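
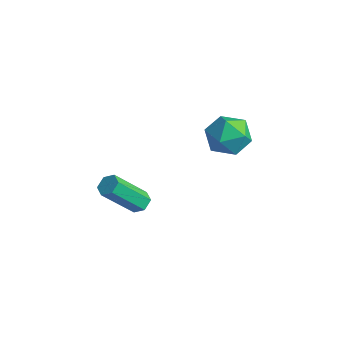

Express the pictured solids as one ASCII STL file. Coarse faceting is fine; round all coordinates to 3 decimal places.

solid 
facet normal -0.901 0.417 -0.122
outer loop
vertex -2.81 2.406 3.288
vertex -3.266 1.377 3.137
vertex -3.202 1.821 4.18
endloop
endfacet
facet normal -0.495 0.810 0.314
outer loop
vertex -2.81 2.406 3.288
vertex -3.202 1.821 4.18
vertex -2.222 2.389 4.259
endloop
endfacet
facet normal 0.096 0.995 -0.041
outer loop
vertex -2.81 2.406 3.288
vertex -2.222 2.389 4.259
vertex -1.68 2.296 3.266
endloop
endfacet
facet normal 0.056 0.715 -0.697
outer loop
vertex -2.81 2.406 3.288
vertex -1.68 2.296 3.266
vertex -2.326 1.67 2.572
endloop
endfacet
facet normal -0.560 0.358 -0.747
outer loop
vertex -2.81 2.406 3.288
vertex -2.326 1.67 2.572
vertex -3.266 1.377 3.137
endloop
endfacet
facet normal -0.302 0.401 0.865
outer loop
vertex -2.222 2.389 4.259
vertex -3.202 1.821 4.18
vertex -2.314 1.35 4.708
endloop
endfacet
facet normal -0.959 -0.236 0.159
outer loop
vertex -3.202 1.821 4.18
vertex -3.266 1.377 3.137
vertex -2.96 0.724 4.014
endloop
endfacet
facet normal -0.408 -0.331 -0.851
outer loop
vertex -3.266 1.377 3.137
vertex -2.326 1.67 2.572
vertex -2.418 0.631 3.021
endloop
endfacet
facet normal 0.589 0.246 -0.770
outer loop
vertex -2.326 1.67 2.572
vertex -1.68 2.296 3.266
vertex -1.438 1.199 3.1
endloop
endfacet
facet normal 0.654 0.698 0.292
outer loop
vertex -1.68 2.296 3.266
vertex -2.222 2.389 4.259
vertex -1.374 1.643 4.143
endloop
endfacet
facet normal -0.056 -0.715 0.697
outer loop
vertex -1.83 0.614 3.992
vertex -2.314 1.35 4.708
vertex -2.96 0.724 4.014
endloop
endfacet
facet normal -0.096 -0.995 0.041
outer loop
vertex -1.83 0.614 3.992
vertex -2.96 0.724 4.014
vertex -2.418 0.631 3.021
endloop
endfacet
facet normal 0.495 -0.810 -0.314
outer loop
vertex -1.83 0.614 3.992
vertex -2.418 0.631 3.021
vertex -1.438 1.199 3.1
endloop
endfacet
facet normal 0.901 -0.417 0.122
outer loop
vertex -1.83 0.614 3.992
vertex -1.438 1.199 3.1
vertex -1.374 1.643 4.143
endloop
endfacet
facet normal 0.560 -0.358 0.747
outer loop
vertex -1.83 0.614 3.992
vertex -1.374 1.643 4.143
vertex -2.314 1.35 4.708
endloop
endfacet
facet normal -0.589 -0.246 0.770
outer loop
vertex -2.96 0.724 4.014
vertex -2.314 1.35 4.708
vertex -3.202 1.821 4.18
endloop
endfacet
facet normal -0.654 -0.698 -0.292
outer loop
vertex -2.418 0.631 3.021
vertex -2.96 0.724 4.014
vertex -3.266 1.377 3.137
endloop
endfacet
facet normal 0.302 -0.401 -0.865
outer loop
vertex -1.438 1.199 3.1
vertex -2.418 0.631 3.021
vertex -2.326 1.67 2.572
endloop
endfacet
facet normal 0.959 0.236 -0.159
outer loop
vertex -1.374 1.643 4.143
vertex -1.438 1.199 3.1
vertex -1.68 2.296 3.266
endloop
endfacet
facet normal 0.408 0.331 0.851
outer loop
vertex -2.314 1.35 4.708
vertex -1.374 1.643 4.143
vertex -2.222 2.389 4.259
endloop
endfacet
facet normal 0.193 0.622 -0.759
outer loop
vertex -2.322 -3.049 1.153
vertex -2.858 -2.856 1.175
vertex -2.452 -2.604 1.485
endloop
endfacet
facet normal 0.954 0.061 0.292
outer loop
vertex -2.322 -3.049 1.153
vertex -2.452 -2.604 1.485
vertex -2.746 -4.417 2.823
endloop
endfacet
facet normal 0.954 0.061 0.292
outer loop
vertex -2.746 -4.417 2.823
vertex -2.452 -2.604 1.485
vertex -2.876 -3.971 3.155
endloop
endfacet
facet normal -0.193 -0.621 0.759
outer loop
vertex -2.746 -4.417 2.823
vertex -2.876 -3.971 3.155
vertex -3.282 -4.224 2.845
endloop
endfacet
facet normal 0.193 0.622 -0.759
outer loop
vertex -2.452 -2.604 1.485
vertex -2.858 -2.856 1.175
vertex -2.988 -2.411 1.507
endloop
endfacet
facet normal 0.281 0.706 0.650
outer loop
vertex -2.452 -2.604 1.485
vertex -2.988 -2.411 1.507
vertex -2.876 -3.971 3.155
endloop
endfacet
facet normal 0.280 0.707 0.650
outer loop
vertex -2.876 -3.971 3.155
vertex -2.988 -2.411 1.507
vertex -3.412 -3.779 3.177
endloop
endfacet
facet normal -0.192 -0.622 0.759
outer loop
vertex -2.876 -3.971 3.155
vertex -3.412 -3.779 3.177
vertex -3.282 -4.224 2.845
endloop
endfacet
facet normal 0.193 0.622 -0.759
outer loop
vertex -2.988 -2.411 1.507
vertex -2.858 -2.856 1.175
vertex -3.394 -2.663 1.197
endloop
endfacet
facet normal -0.674 0.646 0.358
outer loop
vertex -2.988 -2.411 1.507
vertex -3.394 -2.663 1.197
vertex -3.412 -3.779 3.177
endloop
endfacet
facet normal -0.674 0.646 0.358
outer loop
vertex -3.412 -3.779 3.177
vertex -3.394 -2.663 1.197
vertex -3.818 -4.031 2.867
endloop
endfacet
facet normal -0.193 -0.622 0.759
outer loop
vertex -3.412 -3.779 3.177
vertex -3.818 -4.031 2.867
vertex -3.282 -4.224 2.845
endloop
endfacet
facet normal 0.193 0.621 -0.759
outer loop
vertex -3.394 -2.663 1.197
vertex -2.858 -2.856 1.175
vertex -3.264 -3.109 0.865
endloop
endfacet
facet normal -0.954 -0.061 -0.292
outer loop
vertex -3.394 -2.663 1.197
vertex -3.264 -3.109 0.865
vertex -3.818 -4.031 2.867
endloop
endfacet
facet normal -0.954 -0.061 -0.292
outer loop
vertex -3.818 -4.031 2.867
vertex -3.264 -3.109 0.865
vertex -3.688 -4.476 2.535
endloop
endfacet
facet normal -0.193 -0.622 0.759
outer loop
vertex -3.818 -4.031 2.867
vertex -3.688 -4.476 2.535
vertex -3.282 -4.224 2.845
endloop
endfacet
facet normal 0.192 0.622 -0.759
outer loop
vertex -3.264 -3.109 0.865
vertex -2.858 -2.856 1.175
vertex -2.728 -3.301 0.843
endloop
endfacet
facet normal -0.280 -0.707 -0.650
outer loop
vertex -3.264 -3.109 0.865
vertex -2.728 -3.301 0.843
vertex -3.688 -4.476 2.535
endloop
endfacet
facet normal -0.281 -0.706 -0.650
outer loop
vertex -3.688 -4.476 2.535
vertex -2.728 -3.301 0.843
vertex -3.152 -4.669 2.513
endloop
endfacet
facet normal -0.193 -0.622 0.759
outer loop
vertex -3.688 -4.476 2.535
vertex -3.152 -4.669 2.513
vertex -3.282 -4.224 2.845
endloop
endfacet
facet normal 0.193 0.622 -0.759
outer loop
vertex -2.728 -3.301 0.843
vertex -2.858 -2.856 1.175
vertex -2.322 -3.049 1.153
endloop
endfacet
facet normal 0.674 -0.646 -0.358
outer loop
vertex -2.728 -3.301 0.843
vertex -2.322 -3.049 1.153
vertex -3.152 -4.669 2.513
endloop
endfacet
facet normal 0.674 -0.646 -0.358
outer loop
vertex -3.152 -4.669 2.513
vertex -2.322 -3.049 1.153
vertex -2.746 -4.417 2.823
endloop
endfacet
facet normal -0.193 -0.622 0.759
outer loop
vertex -3.152 -4.669 2.513
vertex -2.746 -4.417 2.823
vertex -3.282 -4.224 2.845
endloop
endfacet

endsolid


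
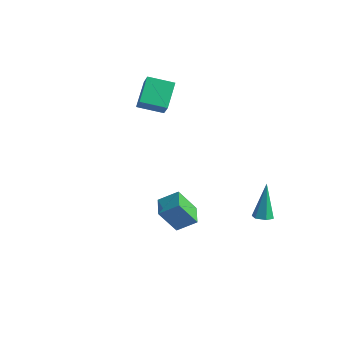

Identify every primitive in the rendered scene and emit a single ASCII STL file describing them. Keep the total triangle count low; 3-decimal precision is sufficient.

solid 
facet normal -0.495 0.398 -0.773
outer loop
vertex -3.723 3.258 3.344
vertex -2.568 3.978 2.975
vertex -3.256 2.031 2.413
endloop
endfacet
facet normal -0.819 -0.510 0.262
outer loop
vertex -2.672 1.562 3.325
vertex -3.723 3.258 3.344
vertex -3.256 2.031 2.413
endloop
endfacet
facet normal -0.495 0.398 -0.773
outer loop
vertex -3.256 2.031 2.413
vertex -2.568 3.978 2.975
vertex -2.101 2.751 2.044
endloop
endfacet
facet normal 0.291 -0.762 -0.578
outer loop
vertex -2.101 2.751 2.044
vertex -2.672 1.562 3.325
vertex -3.256 2.031 2.413
endloop
endfacet
facet normal -0.291 0.762 0.578
outer loop
vertex -3.723 3.258 3.344
vertex -1.984 3.509 3.887
vertex -2.568 3.978 2.975
endloop
endfacet
facet normal -0.819 -0.510 0.262
outer loop
vertex -3.139 2.789 4.256
vertex -3.723 3.258 3.344
vertex -2.672 1.562 3.325
endloop
endfacet
facet normal -0.291 0.762 0.578
outer loop
vertex -3.139 2.789 4.256
vertex -1.984 3.509 3.887
vertex -3.723 3.258 3.344
endloop
endfacet
facet normal 0.819 0.510 -0.262
outer loop
vertex -2.568 3.978 2.975
vertex -1.984 3.509 3.887
vertex -2.101 2.751 2.044
endloop
endfacet
facet normal 0.291 -0.762 -0.578
outer loop
vertex -1.517 2.282 2.956
vertex -2.672 1.562 3.325
vertex -2.101 2.751 2.044
endloop
endfacet
facet normal 0.819 0.510 -0.262
outer loop
vertex -2.101 2.751 2.044
vertex -1.984 3.509 3.887
vertex -1.517 2.282 2.956
endloop
endfacet
facet normal 0.495 -0.398 0.773
outer loop
vertex -1.517 2.282 2.956
vertex -3.139 2.789 4.256
vertex -2.672 1.562 3.325
endloop
endfacet
facet normal 0.495 -0.398 0.773
outer loop
vertex -1.984 3.509 3.887
vertex -3.139 2.789 4.256
vertex -1.517 2.282 2.956
endloop
endfacet
facet normal 0.168 -0.379 -0.910
outer loop
vertex 4.255 3.099 -3.071
vertex 3.752 2.905 -3.083
vertex 3.854 3.401 -3.271
endloop
endfacet
facet normal 0.594 0.804 0.022
outer loop
vertex 4.255 3.099 -3.071
vertex 3.854 3.401 -3.271
vertex 3.408 3.675 -1.237
endloop
endfacet
facet normal 0.169 -0.380 -0.910
outer loop
vertex 3.854 3.401 -3.271
vertex 3.752 2.905 -3.083
vertex 3.351 3.206 -3.283
endloop
endfacet
facet normal -0.350 0.915 -0.200
outer loop
vertex 3.854 3.401 -3.271
vertex 3.351 3.206 -3.283
vertex 3.408 3.675 -1.237
endloop
endfacet
facet normal 0.170 -0.378 -0.910
outer loop
vertex 3.351 3.206 -3.283
vertex 3.752 2.905 -3.083
vertex 3.248 2.71 -3.096
endloop
endfacet
facet normal -0.980 0.197 -0.018
outer loop
vertex 3.351 3.206 -3.283
vertex 3.248 2.71 -3.096
vertex 3.408 3.675 -1.237
endloop
endfacet
facet normal 0.170 -0.380 -0.909
outer loop
vertex 3.248 2.71 -3.096
vertex 3.752 2.905 -3.083
vertex 3.649 2.409 -2.895
endloop
endfacet
facet normal -0.670 -0.634 0.387
outer loop
vertex 3.248 2.71 -3.096
vertex 3.649 2.409 -2.895
vertex 3.408 3.675 -1.237
endloop
endfacet
facet normal 0.169 -0.380 -0.910
outer loop
vertex 3.649 2.409 -2.895
vertex 3.752 2.905 -3.083
vertex 4.153 2.604 -2.883
endloop
endfacet
facet normal 0.274 -0.745 0.609
outer loop
vertex 3.649 2.409 -2.895
vertex 4.153 2.604 -2.883
vertex 3.408 3.675 -1.237
endloop
endfacet
facet normal 0.168 -0.380 -0.910
outer loop
vertex 4.153 2.604 -2.883
vertex 3.752 2.905 -3.083
vertex 4.255 3.099 -3.071
endloop
endfacet
facet normal 0.905 -0.025 0.426
outer loop
vertex 4.153 2.604 -2.883
vertex 4.255 3.099 -3.071
vertex 3.408 3.675 -1.237
endloop
endfacet
facet normal -0.381 -0.389 0.839
outer loop
vertex 2.578 -2.245 0.658
vertex 1.887 -1.38 0.745
vertex 1.798 -2.806 0.044
endloop
endfacet
facet normal 0.622 -0.779 -0.078
outer loop
vertex 2.393 -2.2 -1.265
vertex 2.578 -2.245 0.658
vertex 1.798 -2.806 0.044
endloop
endfacet
facet normal -0.382 -0.388 0.838
outer loop
vertex 1.798 -2.806 0.044
vertex 1.887 -1.38 0.745
vertex 1.108 -1.941 0.13
endloop
endfacet
facet normal -0.684 -0.492 -0.539
outer loop
vertex 1.108 -1.941 0.13
vertex 2.393 -2.2 -1.265
vertex 1.798 -2.806 0.044
endloop
endfacet
facet normal 0.684 0.492 0.539
outer loop
vertex 2.578 -2.245 0.658
vertex 2.482 -0.774 -0.564
vertex 1.887 -1.38 0.745
endloop
endfacet
facet normal 0.622 -0.779 -0.078
outer loop
vertex 3.172 -1.639 -0.65
vertex 2.578 -2.245 0.658
vertex 2.393 -2.2 -1.265
endloop
endfacet
facet normal 0.684 0.492 0.539
outer loop
vertex 3.172 -1.639 -0.65
vertex 2.482 -0.774 -0.564
vertex 2.578 -2.245 0.658
endloop
endfacet
facet normal -0.622 0.779 0.078
outer loop
vertex 1.887 -1.38 0.745
vertex 2.482 -0.774 -0.564
vertex 1.108 -1.941 0.13
endloop
endfacet
facet normal -0.684 -0.492 -0.539
outer loop
vertex 1.702 -1.335 -1.178
vertex 2.393 -2.2 -1.265
vertex 1.108 -1.941 0.13
endloop
endfacet
facet normal -0.622 0.779 0.078
outer loop
vertex 1.108 -1.941 0.13
vertex 2.482 -0.774 -0.564
vertex 1.702 -1.335 -1.178
endloop
endfacet
facet normal 0.382 0.389 -0.838
outer loop
vertex 1.702 -1.335 -1.178
vertex 3.172 -1.639 -0.65
vertex 2.393 -2.2 -1.265
endloop
endfacet
facet normal 0.382 0.388 -0.839
outer loop
vertex 2.482 -0.774 -0.564
vertex 3.172 -1.639 -0.65
vertex 1.702 -1.335 -1.178
endloop
endfacet

endsolid


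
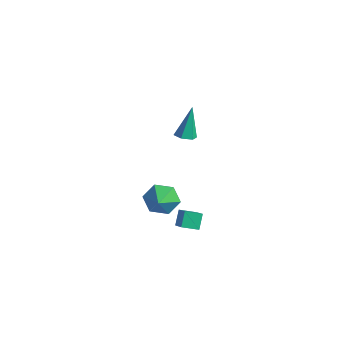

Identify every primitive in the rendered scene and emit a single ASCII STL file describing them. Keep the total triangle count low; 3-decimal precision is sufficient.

solid 
facet normal -0.630 0.653 -0.421
outer loop
vertex -1.366 0.749 -4.399
vertex -1.925 0.729 -3.594
vertex -1.198 1.382 -3.669
endloop
endfacet
facet normal 0.983 -0.066 -0.169
outer loop
vertex -1.366 0.749 -4.399
vertex -1.198 1.382 -3.669
vertex -1.195 -0.029 -3.106
endloop
endfacet
facet normal -0.630 0.653 -0.421
outer loop
vertex -1.198 1.382 -3.669
vertex -1.925 0.729 -3.594
vertex -1.758 1.361 -2.864
endloop
endfacet
facet normal 0.797 0.225 0.560
outer loop
vertex -1.198 1.382 -3.669
vertex -1.758 1.361 -2.864
vertex -1.195 -0.029 -3.106
endloop
endfacet
facet normal -0.630 0.653 -0.421
outer loop
vertex -1.758 1.361 -2.864
vertex -1.925 0.729 -3.594
vertex -2.484 0.708 -2.79
endloop
endfacet
facet normal 0.185 -0.095 0.978
outer loop
vertex -1.758 1.361 -2.864
vertex -2.484 0.708 -2.79
vertex -1.195 -0.029 -3.106
endloop
endfacet
facet normal -0.630 0.653 -0.421
outer loop
vertex -2.484 0.708 -2.79
vertex -1.925 0.729 -3.594
vertex -2.652 0.076 -3.519
endloop
endfacet
facet normal -0.240 -0.705 0.667
outer loop
vertex -2.484 0.708 -2.79
vertex -2.652 0.076 -3.519
vertex -1.195 -0.029 -3.106
endloop
endfacet
facet normal -0.630 0.653 -0.421
outer loop
vertex -2.652 0.076 -3.519
vertex -1.925 0.729 -3.594
vertex -2.093 0.096 -4.324
endloop
endfacet
facet normal -0.054 -0.997 -0.062
outer loop
vertex -2.652 0.076 -3.519
vertex -2.093 0.096 -4.324
vertex -1.195 -0.029 -3.106
endloop
endfacet
facet normal -0.630 0.653 -0.421
outer loop
vertex -2.093 0.096 -4.324
vertex -1.925 0.729 -3.594
vertex -1.366 0.749 -4.399
endloop
endfacet
facet normal 0.558 -0.676 -0.481
outer loop
vertex -2.093 0.096 -4.324
vertex -1.366 0.749 -4.399
vertex -1.195 -0.029 -3.106
endloop
endfacet
facet normal 0.111 -0.322 -0.940
outer loop
vertex -0.002 0.459 2.229
vertex -0.278 0.931 2.035
vertex 0.298 0.939 2.1
endloop
endfacet
facet normal 0.791 -0.362 0.493
outer loop
vertex -0.002 0.459 2.229
vertex 0.298 0.939 2.1
vertex -0.482 1.529 3.785
endloop
endfacet
facet normal 0.111 -0.322 -0.940
outer loop
vertex 0.298 0.939 2.1
vertex -0.278 0.931 2.035
vertex 0.022 1.41 1.906
endloop
endfacet
facet normal 0.813 0.552 0.183
outer loop
vertex 0.298 0.939 2.1
vertex 0.022 1.41 1.906
vertex -0.482 1.529 3.785
endloop
endfacet
facet normal 0.108 -0.321 -0.941
outer loop
vertex 0.022 1.41 1.906
vertex -0.278 0.931 2.035
vertex -0.554 1.403 1.842
endloop
endfacet
facet normal -0.005 0.998 -0.065
outer loop
vertex 0.022 1.41 1.906
vertex -0.554 1.403 1.842
vertex -0.482 1.529 3.785
endloop
endfacet
facet normal 0.108 -0.321 -0.941
outer loop
vertex -0.554 1.403 1.842
vertex -0.278 0.931 2.035
vertex -0.855 0.924 1.971
endloop
endfacet
facet normal -0.847 0.531 -0.003
outer loop
vertex -0.554 1.403 1.842
vertex -0.855 0.924 1.971
vertex -0.482 1.529 3.785
endloop
endfacet
facet normal 0.108 -0.321 -0.941
outer loop
vertex -0.855 0.924 1.971
vertex -0.278 0.931 2.035
vertex -0.578 0.452 2.164
endloop
endfacet
facet normal -0.870 -0.385 0.307
outer loop
vertex -0.855 0.924 1.971
vertex -0.578 0.452 2.164
vertex -0.482 1.529 3.785
endloop
endfacet
facet normal 0.110 -0.322 -0.940
outer loop
vertex -0.578 0.452 2.164
vertex -0.278 0.931 2.035
vertex -0.002 0.459 2.229
endloop
endfacet
facet normal -0.053 -0.830 0.555
outer loop
vertex -0.578 0.452 2.164
vertex -0.002 0.459 2.229
vertex -0.482 1.529 3.785
endloop
endfacet
facet normal -0.514 -0.808 0.288
outer loop
vertex 0.548 0.27 -2.78
vertex -0.411 0.647 -3.433
vertex 0.878 -0.211 -3.542
endloop
endfacet
facet normal 0.786 -0.309 0.535
outer loop
vertex 1.351 0.533 -3.807
vertex 0.548 0.27 -2.78
vertex 0.878 -0.211 -3.542
endloop
endfacet
facet normal -0.514 -0.808 0.288
outer loop
vertex 0.878 -0.211 -3.542
vertex -0.411 0.647 -3.433
vertex -0.081 0.166 -4.195
endloop
endfacet
facet normal 0.344 -0.501 -0.794
outer loop
vertex -0.081 0.166 -4.195
vertex 1.351 0.533 -3.807
vertex 0.878 -0.211 -3.542
endloop
endfacet
facet normal -0.344 0.501 0.794
outer loop
vertex 0.548 0.27 -2.78
vertex 0.062 1.391 -3.698
vertex -0.411 0.647 -3.433
endloop
endfacet
facet normal 0.786 -0.309 0.535
outer loop
vertex 1.021 1.014 -3.045
vertex 0.548 0.27 -2.78
vertex 1.351 0.533 -3.807
endloop
endfacet
facet normal -0.344 0.501 0.794
outer loop
vertex 1.021 1.014 -3.045
vertex 0.062 1.391 -3.698
vertex 0.548 0.27 -2.78
endloop
endfacet
facet normal -0.786 0.309 -0.535
outer loop
vertex -0.411 0.647 -3.433
vertex 0.062 1.391 -3.698
vertex -0.081 0.166 -4.195
endloop
endfacet
facet normal 0.344 -0.501 -0.794
outer loop
vertex 0.392 0.91 -4.46
vertex 1.351 0.533 -3.807
vertex -0.081 0.166 -4.195
endloop
endfacet
facet normal -0.786 0.309 -0.535
outer loop
vertex -0.081 0.166 -4.195
vertex 0.062 1.391 -3.698
vertex 0.392 0.91 -4.46
endloop
endfacet
facet normal 0.514 0.808 -0.288
outer loop
vertex 0.392 0.91 -4.46
vertex 1.021 1.014 -3.045
vertex 1.351 0.533 -3.807
endloop
endfacet
facet normal 0.514 0.808 -0.288
outer loop
vertex 0.062 1.391 -3.698
vertex 1.021 1.014 -3.045
vertex 0.392 0.91 -4.46
endloop
endfacet

endsolid


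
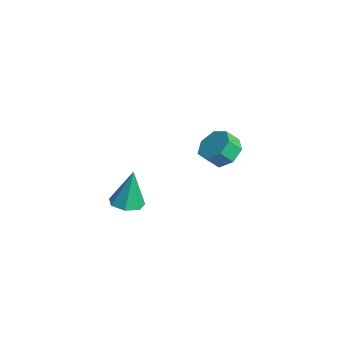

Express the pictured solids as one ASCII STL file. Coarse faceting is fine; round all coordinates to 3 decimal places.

solid 
facet normal 0.073 0.669 -0.739
outer loop
vertex -0.836 4.507 -2.433
vertex -1.543 3.988 -2.973
vertex -1.685 4.751 -2.296
endloop
endfacet
facet normal 0.304 0.691 0.656
outer loop
vertex -0.836 4.507 -2.433
vertex -1.685 4.751 -2.296
vertex -0.91 3.831 -1.687
endloop
endfacet
facet normal 0.305 0.691 0.655
outer loop
vertex -0.91 3.831 -1.687
vertex -1.685 4.751 -2.296
vertex -1.759 4.075 -1.549
endloop
endfacet
facet normal -0.072 -0.670 0.739
outer loop
vertex -0.91 3.831 -1.687
vertex -1.759 4.075 -1.549
vertex -1.617 3.312 -2.227
endloop
endfacet
facet normal 0.073 0.669 -0.739
outer loop
vertex -1.685 4.751 -2.296
vertex -1.543 3.988 -2.973
vertex -2.427 4.421 -2.668
endloop
endfacet
facet normal -0.552 0.645 0.529
outer loop
vertex -1.685 4.751 -2.296
vertex -2.427 4.421 -2.668
vertex -1.759 4.075 -1.549
endloop
endfacet
facet normal -0.553 0.644 0.529
outer loop
vertex -1.759 4.075 -1.549
vertex -2.427 4.421 -2.668
vertex -2.501 3.744 -1.922
endloop
endfacet
facet normal -0.073 -0.670 0.739
outer loop
vertex -1.759 4.075 -1.549
vertex -2.501 3.744 -1.922
vertex -1.617 3.312 -2.227
endloop
endfacet
facet normal 0.073 0.670 -0.739
outer loop
vertex -2.427 4.421 -2.668
vertex -1.543 3.988 -2.973
vertex -2.504 3.765 -3.271
endloop
endfacet
facet normal -0.994 0.113 0.004
outer loop
vertex -2.427 4.421 -2.668
vertex -2.504 3.765 -3.271
vertex -2.501 3.744 -1.922
endloop
endfacet
facet normal -0.994 0.112 0.004
outer loop
vertex -2.501 3.744 -1.922
vertex -2.504 3.765 -3.271
vertex -2.577 3.088 -2.524
endloop
endfacet
facet normal -0.072 -0.670 0.739
outer loop
vertex -2.501 3.744 -1.922
vertex -2.577 3.088 -2.524
vertex -1.617 3.312 -2.227
endloop
endfacet
facet normal 0.074 0.670 -0.739
outer loop
vertex -2.504 3.765 -3.271
vertex -1.543 3.988 -2.973
vertex -1.857 3.277 -3.649
endloop
endfacet
facet normal -0.686 -0.504 -0.524
outer loop
vertex -2.504 3.765 -3.271
vertex -1.857 3.277 -3.649
vertex -2.577 3.088 -2.524
endloop
endfacet
facet normal -0.687 -0.503 -0.524
outer loop
vertex -2.577 3.088 -2.524
vertex -1.857 3.277 -3.649
vertex -1.931 2.6 -2.903
endloop
endfacet
facet normal -0.072 -0.670 0.739
outer loop
vertex -2.577 3.088 -2.524
vertex -1.931 2.6 -2.903
vertex -1.617 3.312 -2.227
endloop
endfacet
facet normal 0.073 0.670 -0.739
outer loop
vertex -1.857 3.277 -3.649
vertex -1.543 3.988 -2.973
vertex -0.974 3.325 -3.518
endloop
endfacet
facet normal 0.138 -0.740 -0.658
outer loop
vertex -1.857 3.277 -3.649
vertex -0.974 3.325 -3.518
vertex -1.931 2.6 -2.903
endloop
endfacet
facet normal 0.138 -0.740 -0.658
outer loop
vertex -1.931 2.6 -2.903
vertex -0.974 3.325 -3.518
vertex -1.048 2.648 -2.772
endloop
endfacet
facet normal -0.073 -0.670 0.739
outer loop
vertex -1.931 2.6 -2.903
vertex -1.048 2.648 -2.772
vertex -1.617 3.312 -2.227
endloop
endfacet
facet normal 0.073 0.670 -0.739
outer loop
vertex -0.974 3.325 -3.518
vertex -1.543 3.988 -2.973
vertex -0.52 3.872 -2.977
endloop
endfacet
facet normal 0.858 -0.420 -0.296
outer loop
vertex -0.974 3.325 -3.518
vertex -0.52 3.872 -2.977
vertex -1.048 2.648 -2.772
endloop
endfacet
facet normal 0.858 -0.420 -0.296
outer loop
vertex -1.048 2.648 -2.772
vertex -0.52 3.872 -2.977
vertex -0.593 3.196 -2.231
endloop
endfacet
facet normal -0.073 -0.669 0.739
outer loop
vertex -1.048 2.648 -2.772
vertex -0.593 3.196 -2.231
vertex -1.617 3.312 -2.227
endloop
endfacet
facet normal 0.073 0.670 -0.739
outer loop
vertex -0.52 3.872 -2.977
vertex -1.543 3.988 -2.973
vertex -0.836 4.507 -2.433
endloop
endfacet
facet normal 0.933 0.217 0.288
outer loop
vertex -0.52 3.872 -2.977
vertex -0.836 4.507 -2.433
vertex -0.593 3.196 -2.231
endloop
endfacet
facet normal 0.932 0.217 0.289
outer loop
vertex -0.593 3.196 -2.231
vertex -0.836 4.507 -2.433
vertex -0.91 3.831 -1.687
endloop
endfacet
facet normal -0.073 -0.670 0.739
outer loop
vertex -0.593 3.196 -2.231
vertex -0.91 3.831 -1.687
vertex -1.617 3.312 -2.227
endloop
endfacet
facet normal 0.038 -0.191 -0.981
outer loop
vertex 1.961 -2.919 -2.855
vertex 1.19 -2.509 -2.965
vertex 2.001 -2.171 -2.999
endloop
endfacet
facet normal 0.919 0.026 0.392
outer loop
vertex 1.961 -2.919 -2.855
vertex 2.001 -2.171 -2.999
vertex 1.11 -2.111 -0.915
endloop
endfacet
facet normal 0.039 -0.192 -0.981
outer loop
vertex 2.001 -2.171 -2.999
vertex 1.19 -2.509 -2.965
vertex 1.431 -1.677 -3.118
endloop
endfacet
facet normal 0.607 0.758 0.238
outer loop
vertex 2.001 -2.171 -2.999
vertex 1.431 -1.677 -3.118
vertex 1.11 -2.111 -0.915
endloop
endfacet
facet normal 0.038 -0.191 -0.981
outer loop
vertex 1.431 -1.677 -3.118
vertex 1.19 -2.509 -2.965
vertex 0.679 -1.81 -3.121
endloop
endfacet
facet normal -0.172 0.971 0.166
outer loop
vertex 1.431 -1.677 -3.118
vertex 0.679 -1.81 -3.121
vertex 1.11 -2.111 -0.915
endloop
endfacet
facet normal 0.038 -0.191 -0.981
outer loop
vertex 0.679 -1.81 -3.121
vertex 1.19 -2.509 -2.965
vertex 0.312 -2.47 -3.007
endloop
endfacet
facet normal -0.833 0.503 0.231
outer loop
vertex 0.679 -1.81 -3.121
vertex 0.312 -2.47 -3.007
vertex 1.11 -2.111 -0.915
endloop
endfacet
facet normal 0.038 -0.191 -0.981
outer loop
vertex 0.312 -2.47 -3.007
vertex 1.19 -2.509 -2.965
vertex 0.606 -3.159 -2.861
endloop
endfacet
facet normal -0.876 -0.292 0.384
outer loop
vertex 0.312 -2.47 -3.007
vertex 0.606 -3.159 -2.861
vertex 1.11 -2.111 -0.915
endloop
endfacet
facet normal 0.038 -0.191 -0.981
outer loop
vertex 0.606 -3.159 -2.861
vertex 1.19 -2.509 -2.965
vertex 1.34 -3.359 -2.794
endloop
endfacet
facet normal -0.269 -0.817 0.510
outer loop
vertex 0.606 -3.159 -2.861
vertex 1.34 -3.359 -2.794
vertex 1.11 -2.111 -0.915
endloop
endfacet
facet normal 0.039 -0.191 -0.981
outer loop
vertex 1.34 -3.359 -2.794
vertex 1.19 -2.509 -2.965
vertex 1.961 -2.919 -2.855
endloop
endfacet
facet normal 0.529 -0.676 0.513
outer loop
vertex 1.34 -3.359 -2.794
vertex 1.961 -2.919 -2.855
vertex 1.11 -2.111 -0.915
endloop
endfacet

endsolid


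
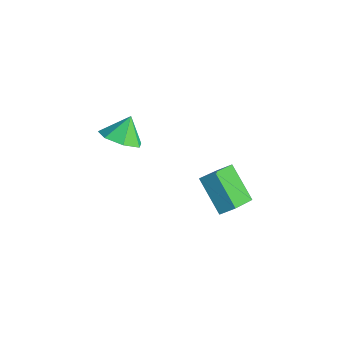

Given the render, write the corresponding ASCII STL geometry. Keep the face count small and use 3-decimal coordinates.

solid 
facet normal 0.165 -0.558 -0.813
outer loop
vertex -1.699 -1.181 2.53
vertex -2.58 -0.764 2.065
vertex -1.562 -0.404 2.025
endloop
endfacet
facet normal 0.693 0.303 0.655
outer loop
vertex -1.699 -1.181 2.53
vertex -1.562 -0.404 2.025
vertex -2.8 -0.016 3.155
endloop
endfacet
facet normal 0.165 -0.557 -0.814
outer loop
vertex -1.562 -0.404 2.025
vertex -2.58 -0.764 2.065
vertex -2.191 0.103 1.55
endloop
endfacet
facet normal 0.488 0.837 0.247
outer loop
vertex -1.562 -0.404 2.025
vertex -2.191 0.103 1.55
vertex -2.8 -0.016 3.155
endloop
endfacet
facet normal 0.165 -0.557 -0.814
outer loop
vertex -2.191 0.103 1.55
vertex -2.58 -0.764 2.065
vertex -3.113 -0.043 1.463
endloop
endfacet
facet normal -0.158 0.987 0.013
outer loop
vertex -2.191 0.103 1.55
vertex -3.113 -0.043 1.463
vertex -2.8 -0.016 3.155
endloop
endfacet
facet normal 0.165 -0.557 -0.814
outer loop
vertex -3.113 -0.043 1.463
vertex -2.58 -0.764 2.065
vertex -3.633 -0.731 1.829
endloop
endfacet
facet normal -0.757 0.641 0.130
outer loop
vertex -3.113 -0.043 1.463
vertex -3.633 -0.731 1.829
vertex -2.8 -0.016 3.155
endloop
endfacet
facet normal 0.165 -0.558 -0.814
outer loop
vertex -3.633 -0.731 1.829
vertex -2.58 -0.764 2.065
vertex -3.36 -1.444 2.373
endloop
endfacet
facet normal -0.859 0.059 0.508
outer loop
vertex -3.633 -0.731 1.829
vertex -3.36 -1.444 2.373
vertex -2.8 -0.016 3.155
endloop
endfacet
facet normal 0.165 -0.558 -0.813
outer loop
vertex -3.36 -1.444 2.373
vertex -2.58 -0.764 2.065
vertex -2.499 -1.644 2.685
endloop
endfacet
facet normal -0.388 -0.321 0.864
outer loop
vertex -3.36 -1.444 2.373
vertex -2.499 -1.644 2.685
vertex -2.8 -0.016 3.155
endloop
endfacet
facet normal 0.165 -0.558 -0.813
outer loop
vertex -2.499 -1.644 2.685
vertex -2.58 -0.764 2.065
vertex -1.699 -1.181 2.53
endloop
endfacet
facet normal 0.303 -0.212 0.929
outer loop
vertex -2.499 -1.644 2.685
vertex -1.699 -1.181 2.53
vertex -2.8 -0.016 3.155
endloop
endfacet
facet normal -0.505 -0.630 -0.590
outer loop
vertex 1.849 0.437 2.056
vertex 1.061 1.967 1.097
vertex 3.409 0.417 0.742
endloop
endfacet
facet normal 0.400 -0.776 0.487
outer loop
vertex 3.839 0.953 1.243
vertex 1.849 0.437 2.056
vertex 3.409 0.417 0.742
endloop
endfacet
facet normal -0.505 -0.630 -0.590
outer loop
vertex 3.409 0.417 0.742
vertex 1.061 1.967 1.097
vertex 2.621 1.947 -0.217
endloop
endfacet
facet normal 0.764 -0.010 -0.645
outer loop
vertex 2.621 1.947 -0.217
vertex 3.839 0.953 1.243
vertex 3.409 0.417 0.742
endloop
endfacet
facet normal -0.764 0.010 0.645
outer loop
vertex 1.849 0.437 2.056
vertex 1.491 2.503 1.598
vertex 1.061 1.967 1.097
endloop
endfacet
facet normal 0.400 -0.776 0.487
outer loop
vertex 2.279 0.973 2.557
vertex 1.849 0.437 2.056
vertex 3.839 0.953 1.243
endloop
endfacet
facet normal -0.764 0.010 0.645
outer loop
vertex 2.279 0.973 2.557
vertex 1.491 2.503 1.598
vertex 1.849 0.437 2.056
endloop
endfacet
facet normal -0.400 0.776 -0.487
outer loop
vertex 1.061 1.967 1.097
vertex 1.491 2.503 1.598
vertex 2.621 1.947 -0.217
endloop
endfacet
facet normal 0.764 -0.010 -0.645
outer loop
vertex 3.051 2.483 0.284
vertex 3.839 0.953 1.243
vertex 2.621 1.947 -0.217
endloop
endfacet
facet normal -0.400 0.776 -0.487
outer loop
vertex 2.621 1.947 -0.217
vertex 1.491 2.503 1.598
vertex 3.051 2.483 0.284
endloop
endfacet
facet normal 0.505 0.630 0.590
outer loop
vertex 3.051 2.483 0.284
vertex 2.279 0.973 2.557
vertex 3.839 0.953 1.243
endloop
endfacet
facet normal 0.505 0.630 0.590
outer loop
vertex 1.491 2.503 1.598
vertex 2.279 0.973 2.557
vertex 3.051 2.483 0.284
endloop
endfacet

endsolid


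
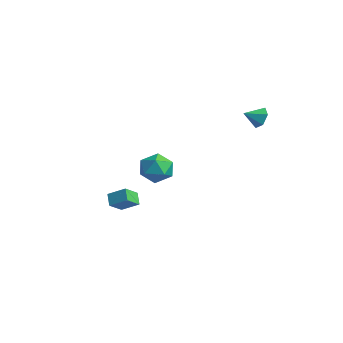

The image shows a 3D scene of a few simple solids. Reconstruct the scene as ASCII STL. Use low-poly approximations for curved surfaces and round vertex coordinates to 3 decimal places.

solid 
facet normal -0.732 0.555 0.396
outer loop
vertex 2.78 -2.169 1.69
vertex 2.175 -2.989 1.721
vertex 2.774 -2.767 2.516
endloop
endfacet
facet normal -0.090 0.807 0.584
outer loop
vertex 2.78 -2.169 1.69
vertex 2.774 -2.767 2.516
vertex 3.657 -2.407 2.154
endloop
endfacet
facet normal 0.268 0.963 -0.013
outer loop
vertex 2.78 -2.169 1.69
vertex 3.657 -2.407 2.154
vertex 3.603 -2.406 1.136
endloop
endfacet
facet normal -0.151 0.808 -0.570
outer loop
vertex 2.78 -2.169 1.69
vertex 3.603 -2.406 1.136
vertex 2.688 -2.766 0.868
endloop
endfacet
facet normal -0.769 0.555 -0.317
outer loop
vertex 2.78 -2.169 1.69
vertex 2.688 -2.766 0.868
vertex 2.175 -2.989 1.721
endloop
endfacet
facet normal 0.262 0.286 0.922
outer loop
vertex 3.657 -2.407 2.154
vertex 2.774 -2.767 2.516
vertex 3.592 -3.374 2.472
endloop
endfacet
facet normal -0.776 -0.122 0.619
outer loop
vertex 2.774 -2.767 2.516
vertex 2.175 -2.989 1.721
vertex 2.677 -3.734 2.204
endloop
endfacet
facet normal -0.837 -0.120 -0.534
outer loop
vertex 2.175 -2.989 1.721
vertex 2.688 -2.766 0.868
vertex 2.623 -3.733 1.186
endloop
endfacet
facet normal 0.163 0.288 -0.944
outer loop
vertex 2.688 -2.766 0.868
vertex 3.603 -2.406 1.136
vertex 3.506 -3.373 0.824
endloop
endfacet
facet normal 0.842 0.538 -0.044
outer loop
vertex 3.603 -2.406 1.136
vertex 3.657 -2.407 2.154
vertex 4.105 -3.151 1.619
endloop
endfacet
facet normal 0.151 -0.808 0.570
outer loop
vertex 3.5 -3.971 1.65
vertex 3.592 -3.374 2.472
vertex 2.677 -3.734 2.204
endloop
endfacet
facet normal -0.268 -0.963 0.013
outer loop
vertex 3.5 -3.971 1.65
vertex 2.677 -3.734 2.204
vertex 2.623 -3.733 1.186
endloop
endfacet
facet normal 0.090 -0.807 -0.584
outer loop
vertex 3.5 -3.971 1.65
vertex 2.623 -3.733 1.186
vertex 3.506 -3.373 0.824
endloop
endfacet
facet normal 0.732 -0.555 -0.396
outer loop
vertex 3.5 -3.971 1.65
vertex 3.506 -3.373 0.824
vertex 4.105 -3.151 1.619
endloop
endfacet
facet normal 0.769 -0.555 0.317
outer loop
vertex 3.5 -3.971 1.65
vertex 4.105 -3.151 1.619
vertex 3.592 -3.374 2.472
endloop
endfacet
facet normal -0.163 -0.288 0.944
outer loop
vertex 2.677 -3.734 2.204
vertex 3.592 -3.374 2.472
vertex 2.774 -2.767 2.516
endloop
endfacet
facet normal -0.842 -0.538 0.044
outer loop
vertex 2.623 -3.733 1.186
vertex 2.677 -3.734 2.204
vertex 2.175 -2.989 1.721
endloop
endfacet
facet normal -0.262 -0.286 -0.922
outer loop
vertex 3.506 -3.373 0.824
vertex 2.623 -3.733 1.186
vertex 2.688 -2.766 0.868
endloop
endfacet
facet normal 0.776 0.122 -0.619
outer loop
vertex 4.105 -3.151 1.619
vertex 3.506 -3.373 0.824
vertex 3.603 -2.406 1.136
endloop
endfacet
facet normal 0.837 0.120 0.534
outer loop
vertex 3.592 -3.374 2.472
vertex 4.105 -3.151 1.619
vertex 3.657 -2.407 2.154
endloop
endfacet
facet normal -0.711 0.255 0.656
outer loop
vertex -3.386 -1.368 -2.906
vertex -3.685 -0.451 -3.586
vertex -4.181 -2.065 -3.497
endloop
endfacet
facet normal 0.253 -0.777 0.576
outer loop
vertex -3.555 -2.289 -4.074
vertex -3.386 -1.368 -2.906
vertex -4.181 -2.065 -3.497
endloop
endfacet
facet normal -0.711 0.255 0.655
outer loop
vertex -4.181 -2.065 -3.497
vertex -3.685 -0.451 -3.586
vertex -4.479 -1.148 -4.177
endloop
endfacet
facet normal -0.656 -0.575 -0.488
outer loop
vertex -4.479 -1.148 -4.177
vertex -3.555 -2.289 -4.074
vertex -4.181 -2.065 -3.497
endloop
endfacet
facet normal 0.656 0.576 0.488
outer loop
vertex -3.386 -1.368 -2.906
vertex -3.059 -0.675 -4.163
vertex -3.685 -0.451 -3.586
endloop
endfacet
facet normal 0.253 -0.777 0.576
outer loop
vertex -2.761 -1.592 -3.483
vertex -3.386 -1.368 -2.906
vertex -3.555 -2.289 -4.074
endloop
endfacet
facet normal 0.657 0.575 0.488
outer loop
vertex -2.761 -1.592 -3.483
vertex -3.059 -0.675 -4.163
vertex -3.386 -1.368 -2.906
endloop
endfacet
facet normal -0.253 0.777 -0.576
outer loop
vertex -3.685 -0.451 -3.586
vertex -3.059 -0.675 -4.163
vertex -4.479 -1.148 -4.177
endloop
endfacet
facet normal -0.656 -0.576 -0.488
outer loop
vertex -3.854 -1.372 -4.754
vertex -3.555 -2.289 -4.074
vertex -4.479 -1.148 -4.177
endloop
endfacet
facet normal -0.253 0.777 -0.576
outer loop
vertex -4.479 -1.148 -4.177
vertex -3.059 -0.675 -4.163
vertex -3.854 -1.372 -4.754
endloop
endfacet
facet normal 0.711 -0.254 -0.656
outer loop
vertex -3.854 -1.372 -4.754
vertex -2.761 -1.592 -3.483
vertex -3.555 -2.289 -4.074
endloop
endfacet
facet normal 0.711 -0.255 -0.655
outer loop
vertex -3.059 -0.675 -4.163
vertex -2.761 -1.592 -3.483
vertex -3.854 -1.372 -4.754
endloop
endfacet
facet normal 0.202 0.883 -0.424
outer loop
vertex 2.981 3.726 4.007
vertex 2.396 3.653 3.577
vertex 2.333 3.98 4.227
endloop
endfacet
facet normal 0.250 -0.185 0.950
outer loop
vertex 2.981 3.726 4.007
vertex 2.333 3.98 4.227
vertex 2.184 2.727 4.023
endloop
endfacet
facet normal 0.202 0.883 -0.424
outer loop
vertex 2.333 3.98 4.227
vertex 2.396 3.653 3.577
vertex 1.748 3.907 3.797
endloop
endfacet
facet normal -0.586 -0.062 0.808
outer loop
vertex 2.333 3.98 4.227
vertex 1.748 3.907 3.797
vertex 2.184 2.727 4.023
endloop
endfacet
facet normal 0.201 0.882 -0.425
outer loop
vertex 1.748 3.907 3.797
vertex 2.396 3.653 3.577
vertex 1.81 3.58 3.148
endloop
endfacet
facet normal -0.940 -0.332 0.078
outer loop
vertex 1.748 3.907 3.797
vertex 1.81 3.58 3.148
vertex 2.184 2.727 4.023
endloop
endfacet
facet normal 0.200 0.883 -0.424
outer loop
vertex 1.81 3.58 3.148
vertex 2.396 3.653 3.577
vertex 2.458 3.327 2.927
endloop
endfacet
facet normal -0.458 -0.726 -0.512
outer loop
vertex 1.81 3.58 3.148
vertex 2.458 3.327 2.927
vertex 2.184 2.727 4.023
endloop
endfacet
facet normal 0.201 0.883 -0.424
outer loop
vertex 2.458 3.327 2.927
vertex 2.396 3.653 3.577
vertex 3.044 3.4 3.357
endloop
endfacet
facet normal 0.377 -0.849 -0.370
outer loop
vertex 2.458 3.327 2.927
vertex 3.044 3.4 3.357
vertex 2.184 2.727 4.023
endloop
endfacet
facet normal 0.201 0.883 -0.424
outer loop
vertex 3.044 3.4 3.357
vertex 2.396 3.653 3.577
vertex 2.981 3.726 4.007
endloop
endfacet
facet normal 0.732 -0.578 0.361
outer loop
vertex 3.044 3.4 3.357
vertex 2.981 3.726 4.007
vertex 2.184 2.727 4.023
endloop
endfacet

endsolid


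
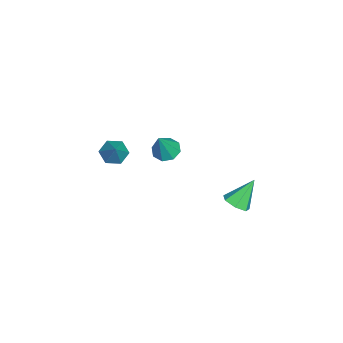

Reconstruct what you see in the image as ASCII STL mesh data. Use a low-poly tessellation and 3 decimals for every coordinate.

solid 
facet normal -0.642 -0.208 -0.738
outer loop
vertex -0.581 -2.61 1.254
vertex -1.072 -2.346 1.607
vertex -0.721 -1.968 1.195
endloop
endfacet
facet normal 0.931 0.174 -0.320
outer loop
vertex -0.581 -2.61 1.254
vertex -0.721 -1.968 1.195
vertex -0.228 -2.074 2.573
endloop
endfacet
facet normal -0.644 -0.206 -0.737
outer loop
vertex -0.721 -1.968 1.195
vertex -1.072 -2.346 1.607
vertex -1.211 -1.703 1.549
endloop
endfacet
facet normal 0.427 0.901 -0.083
outer loop
vertex -0.721 -1.968 1.195
vertex -1.211 -1.703 1.549
vertex -0.228 -2.074 2.573
endloop
endfacet
facet normal -0.644 -0.206 -0.737
outer loop
vertex -1.211 -1.703 1.549
vertex -1.072 -2.346 1.607
vertex -1.562 -2.081 1.961
endloop
endfacet
facet normal -0.248 0.810 0.532
outer loop
vertex -1.211 -1.703 1.549
vertex -1.562 -2.081 1.961
vertex -0.228 -2.074 2.573
endloop
endfacet
facet normal -0.644 -0.208 -0.736
outer loop
vertex -1.562 -2.081 1.961
vertex -1.072 -2.346 1.607
vertex -1.422 -2.723 2.02
endloop
endfacet
facet normal -0.417 -0.007 0.909
outer loop
vertex -1.562 -2.081 1.961
vertex -1.422 -2.723 2.02
vertex -0.228 -2.074 2.573
endloop
endfacet
facet normal -0.644 -0.208 -0.736
outer loop
vertex -1.422 -2.723 2.02
vertex -1.072 -2.346 1.607
vertex -0.932 -2.988 1.666
endloop
endfacet
facet normal 0.088 -0.735 0.672
outer loop
vertex -1.422 -2.723 2.02
vertex -0.932 -2.988 1.666
vertex -0.228 -2.074 2.573
endloop
endfacet
facet normal -0.642 -0.208 -0.738
outer loop
vertex -0.932 -2.988 1.666
vertex -1.072 -2.346 1.607
vertex -0.581 -2.61 1.254
endloop
endfacet
facet normal 0.762 -0.645 0.058
outer loop
vertex -0.932 -2.988 1.666
vertex -0.581 -2.61 1.254
vertex -0.228 -2.074 2.573
endloop
endfacet
facet normal 0.407 -0.453 -0.793
outer loop
vertex 2.388 3.468 2.016
vertex 1.809 3.419 1.747
vertex 2.235 3.894 1.694
endloop
endfacet
facet normal 0.653 0.592 0.472
outer loop
vertex 2.388 3.468 2.016
vertex 2.235 3.894 1.694
vertex 1.231 4.061 2.873
endloop
endfacet
facet normal 0.406 -0.453 -0.794
outer loop
vertex 2.235 3.894 1.694
vertex 1.809 3.419 1.747
vertex 1.761 3.963 1.412
endloop
endfacet
facet normal 0.151 0.988 -0.012
outer loop
vertex 2.235 3.894 1.694
vertex 1.761 3.963 1.412
vertex 1.231 4.061 2.873
endloop
endfacet
facet normal 0.408 -0.452 -0.793
outer loop
vertex 1.761 3.963 1.412
vertex 1.809 3.419 1.747
vertex 1.324 3.622 1.382
endloop
endfacet
facet normal -0.582 0.769 -0.263
outer loop
vertex 1.761 3.963 1.412
vertex 1.324 3.622 1.382
vertex 1.231 4.061 2.873
endloop
endfacet
facet normal 0.408 -0.451 -0.793
outer loop
vertex 1.324 3.622 1.382
vertex 1.809 3.419 1.747
vertex 1.252 3.128 1.626
endloop
endfacet
facet normal -0.991 0.099 -0.091
outer loop
vertex 1.324 3.622 1.382
vertex 1.252 3.128 1.626
vertex 1.231 4.061 2.873
endloop
endfacet
facet normal 0.408 -0.452 -0.793
outer loop
vertex 1.252 3.128 1.626
vertex 1.809 3.419 1.747
vertex 1.599 2.854 1.961
endloop
endfacet
facet normal -0.770 -0.517 0.374
outer loop
vertex 1.252 3.128 1.626
vertex 1.599 2.854 1.961
vertex 1.231 4.061 2.873
endloop
endfacet
facet normal 0.406 -0.452 -0.794
outer loop
vertex 1.599 2.854 1.961
vertex 1.809 3.419 1.747
vertex 2.105 3.005 2.134
endloop
endfacet
facet normal -0.084 -0.617 0.783
outer loop
vertex 1.599 2.854 1.961
vertex 2.105 3.005 2.134
vertex 1.231 4.061 2.873
endloop
endfacet
facet normal 0.407 -0.451 -0.794
outer loop
vertex 2.105 3.005 2.134
vertex 1.809 3.419 1.747
vertex 2.388 3.468 2.016
endloop
endfacet
facet normal 0.549 -0.125 0.827
outer loop
vertex 2.105 3.005 2.134
vertex 2.388 3.468 2.016
vertex 1.231 4.061 2.873
endloop
endfacet
facet normal -0.454 0.129 -0.881
outer loop
vertex -1.784 -0.786 0.967
vertex -2.13 -0.283 1.219
vertex -1.549 -0.342 0.911
endloop
endfacet
facet normal 0.875 -0.475 -0.092
outer loop
vertex -1.784 -0.786 0.967
vertex -1.549 -0.342 0.911
vertex -1.45 -0.477 2.541
endloop
endfacet
facet normal -0.454 0.128 -0.882
outer loop
vertex -1.549 -0.342 0.911
vertex -2.13 -0.283 1.219
vertex -1.655 0.136 1.035
endloop
endfacet
facet normal 0.973 0.226 -0.040
outer loop
vertex -1.549 -0.342 0.911
vertex -1.655 0.136 1.035
vertex -1.45 -0.477 2.541
endloop
endfacet
facet normal -0.455 0.129 -0.881
outer loop
vertex -1.655 0.136 1.035
vertex -2.13 -0.283 1.219
vertex -2.039 0.368 1.267
endloop
endfacet
facet normal 0.601 0.765 0.230
outer loop
vertex -1.655 0.136 1.035
vertex -2.039 0.368 1.267
vertex -1.45 -0.477 2.541
endloop
endfacet
facet normal -0.453 0.128 -0.882
outer loop
vertex -2.039 0.368 1.267
vertex -2.13 -0.283 1.219
vertex -2.477 0.219 1.47
endloop
endfacet
facet normal -0.022 0.828 0.560
outer loop
vertex -2.039 0.368 1.267
vertex -2.477 0.219 1.47
vertex -1.45 -0.477 2.541
endloop
endfacet
facet normal -0.453 0.128 -0.882
outer loop
vertex -2.477 0.219 1.47
vertex -2.13 -0.283 1.219
vertex -2.711 -0.225 1.526
endloop
endfacet
facet normal -0.534 0.377 0.757
outer loop
vertex -2.477 0.219 1.47
vertex -2.711 -0.225 1.526
vertex -1.45 -0.477 2.541
endloop
endfacet
facet normal -0.453 0.129 -0.882
outer loop
vertex -2.711 -0.225 1.526
vertex -2.13 -0.283 1.219
vertex -2.606 -0.703 1.402
endloop
endfacet
facet normal -0.632 -0.322 0.705
outer loop
vertex -2.711 -0.225 1.526
vertex -2.606 -0.703 1.402
vertex -1.45 -0.477 2.541
endloop
endfacet
facet normal -0.453 0.130 -0.882
outer loop
vertex -2.606 -0.703 1.402
vertex -2.13 -0.283 1.219
vertex -2.221 -0.935 1.17
endloop
endfacet
facet normal -0.259 -0.863 0.434
outer loop
vertex -2.606 -0.703 1.402
vertex -2.221 -0.935 1.17
vertex -1.45 -0.477 2.541
endloop
endfacet
facet normal -0.454 0.130 -0.882
outer loop
vertex -2.221 -0.935 1.17
vertex -2.13 -0.283 1.219
vertex -1.784 -0.786 0.967
endloop
endfacet
facet normal 0.364 -0.925 0.104
outer loop
vertex -2.221 -0.935 1.17
vertex -1.784 -0.786 0.967
vertex -1.45 -0.477 2.541
endloop
endfacet

endsolid


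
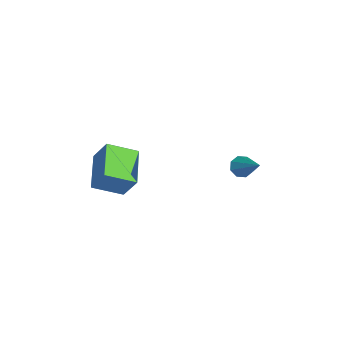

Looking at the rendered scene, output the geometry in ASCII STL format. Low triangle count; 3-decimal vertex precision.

solid 
facet normal -0.326 -0.438 -0.837
outer loop
vertex -3.22 -3.685 -2.131
vertex -3.394 -2.526 -2.67
vertex -1.704 -3.722 -2.702
endloop
endfacet
facet normal 0.135 -0.899 0.417
outer loop
vertex -1.326 -3.214 -1.73
vertex -3.22 -3.685 -2.131
vertex -1.704 -3.722 -2.702
endloop
endfacet
facet normal -0.326 -0.438 -0.838
outer loop
vertex -1.704 -3.722 -2.702
vertex -3.394 -2.526 -2.67
vertex -1.878 -2.563 -3.24
endloop
endfacet
facet normal 0.936 -0.023 -0.352
outer loop
vertex -1.878 -2.563 -3.24
vertex -1.326 -3.214 -1.73
vertex -1.704 -3.722 -2.702
endloop
endfacet
facet normal -0.936 0.023 0.352
outer loop
vertex -3.22 -3.685 -2.131
vertex -3.016 -2.018 -1.698
vertex -3.394 -2.526 -2.67
endloop
endfacet
facet normal 0.135 -0.899 0.418
outer loop
vertex -2.842 -3.177 -1.16
vertex -3.22 -3.685 -2.131
vertex -1.326 -3.214 -1.73
endloop
endfacet
facet normal -0.936 0.023 0.352
outer loop
vertex -2.842 -3.177 -1.16
vertex -3.016 -2.018 -1.698
vertex -3.22 -3.685 -2.131
endloop
endfacet
facet normal -0.135 0.899 -0.417
outer loop
vertex -3.394 -2.526 -2.67
vertex -3.016 -2.018 -1.698
vertex -1.878 -2.563 -3.24
endloop
endfacet
facet normal 0.936 -0.023 -0.352
outer loop
vertex -1.5 -2.055 -2.269
vertex -1.326 -3.214 -1.73
vertex -1.878 -2.563 -3.24
endloop
endfacet
facet normal -0.135 0.899 -0.417
outer loop
vertex -1.878 -2.563 -3.24
vertex -3.016 -2.018 -1.698
vertex -1.5 -2.055 -2.269
endloop
endfacet
facet normal 0.326 0.438 0.838
outer loop
vertex -1.5 -2.055 -2.269
vertex -2.842 -3.177 -1.16
vertex -1.326 -3.214 -1.73
endloop
endfacet
facet normal 0.326 0.438 0.838
outer loop
vertex -3.016 -2.018 -1.698
vertex -2.842 -3.177 -1.16
vertex -1.5 -2.055 -2.269
endloop
endfacet
facet normal -0.702 -0.400 -0.590
outer loop
vertex -3.591 1.574 -3.569
vertex -3.947 1.774 -3.281
vertex -3.693 1.924 -3.685
endloop
endfacet
facet normal 0.835 0.062 -0.546
outer loop
vertex -3.591 1.574 -3.569
vertex -3.693 1.924 -3.685
vertex -2.873 2.386 -2.379
endloop
endfacet
facet normal -0.702 -0.399 -0.590
outer loop
vertex -3.693 1.924 -3.685
vertex -3.947 1.774 -3.281
vertex -3.944 2.187 -3.564
endloop
endfacet
facet normal 0.470 0.697 -0.542
outer loop
vertex -3.693 1.924 -3.685
vertex -3.944 2.187 -3.564
vertex -2.873 2.386 -2.379
endloop
endfacet
facet normal -0.702 -0.399 -0.590
outer loop
vertex -3.944 2.187 -3.564
vertex -3.947 1.774 -3.281
vertex -4.197 2.208 -3.277
endloop
endfacet
facet normal -0.053 0.992 -0.119
outer loop
vertex -3.944 2.187 -3.564
vertex -4.197 2.208 -3.277
vertex -2.873 2.386 -2.379
endloop
endfacet
facet normal -0.702 -0.399 -0.590
outer loop
vertex -4.197 2.208 -3.277
vertex -3.947 1.774 -3.281
vertex -4.303 1.975 -2.993
endloop
endfacet
facet normal -0.425 0.771 0.474
outer loop
vertex -4.197 2.208 -3.277
vertex -4.303 1.975 -2.993
vertex -2.873 2.386 -2.379
endloop
endfacet
facet normal -0.702 -0.400 -0.589
outer loop
vertex -4.303 1.975 -2.993
vertex -3.947 1.774 -3.281
vertex -4.201 1.625 -2.877
endloop
endfacet
facet normal -0.429 0.169 0.887
outer loop
vertex -4.303 1.975 -2.993
vertex -4.201 1.625 -2.877
vertex -2.873 2.386 -2.379
endloop
endfacet
facet normal -0.703 -0.399 -0.589
outer loop
vertex -4.201 1.625 -2.877
vertex -3.947 1.774 -3.281
vertex -3.95 1.362 -2.998
endloop
endfacet
facet normal -0.064 -0.467 0.882
outer loop
vertex -4.201 1.625 -2.877
vertex -3.95 1.362 -2.998
vertex -2.873 2.386 -2.379
endloop
endfacet
facet normal -0.703 -0.399 -0.588
outer loop
vertex -3.95 1.362 -2.998
vertex -3.947 1.774 -3.281
vertex -3.698 1.341 -3.285
endloop
endfacet
facet normal 0.459 -0.761 0.459
outer loop
vertex -3.95 1.362 -2.998
vertex -3.698 1.341 -3.285
vertex -2.873 2.386 -2.379
endloop
endfacet
facet normal -0.702 -0.398 -0.591
outer loop
vertex -3.698 1.341 -3.285
vertex -3.947 1.774 -3.281
vertex -3.591 1.574 -3.569
endloop
endfacet
facet normal 0.830 -0.542 -0.131
outer loop
vertex -3.698 1.341 -3.285
vertex -3.591 1.574 -3.569
vertex -2.873 2.386 -2.379
endloop
endfacet

endsolid


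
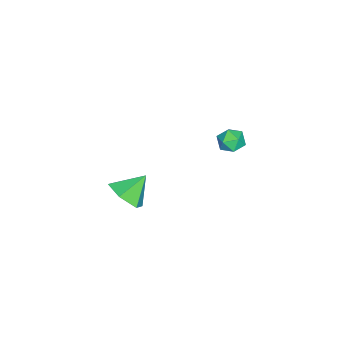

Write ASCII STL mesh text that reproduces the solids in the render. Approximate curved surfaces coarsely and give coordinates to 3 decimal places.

solid 
facet normal -0.978 0.167 0.128
outer loop
vertex 0.36 3.532 1.912
vertex 0.335 3.016 2.391
vertex 0.474 3.677 2.592
endloop
endfacet
facet normal -0.640 0.767 -0.056
outer loop
vertex 0.36 3.532 1.912
vertex 0.474 3.677 2.592
vertex 0.876 3.976 2.096
endloop
endfacet
facet normal -0.320 0.655 -0.684
outer loop
vertex 0.36 3.532 1.912
vertex 0.876 3.976 2.096
vertex 0.985 3.5 1.589
endloop
endfacet
facet normal -0.460 -0.014 -0.888
outer loop
vertex 0.36 3.532 1.912
vertex 0.985 3.5 1.589
vertex 0.651 2.907 1.771
endloop
endfacet
facet normal -0.867 -0.316 -0.386
outer loop
vertex 0.36 3.532 1.912
vertex 0.651 2.907 1.771
vertex 0.335 3.016 2.391
endloop
endfacet
facet normal -0.132 0.893 0.431
outer loop
vertex 0.876 3.976 2.096
vertex 0.474 3.677 2.592
vertex 1.169 3.733 2.689
endloop
endfacet
facet normal -0.680 -0.079 0.729
outer loop
vertex 0.474 3.677 2.592
vertex 0.335 3.016 2.391
vertex 0.835 3.14 2.871
endloop
endfacet
facet normal -0.501 -0.859 -0.104
outer loop
vertex 0.335 3.016 2.391
vertex 0.651 2.907 1.771
vertex 0.944 2.664 2.364
endloop
endfacet
facet normal 0.158 -0.370 -0.916
outer loop
vertex 0.651 2.907 1.771
vertex 0.985 3.5 1.589
vertex 1.346 2.963 1.868
endloop
endfacet
facet normal 0.386 0.713 -0.586
outer loop
vertex 0.985 3.5 1.589
vertex 0.876 3.976 2.096
vertex 1.485 3.624 2.069
endloop
endfacet
facet normal 0.460 0.014 0.888
outer loop
vertex 1.46 3.108 2.548
vertex 1.169 3.733 2.689
vertex 0.835 3.14 2.871
endloop
endfacet
facet normal 0.320 -0.655 0.684
outer loop
vertex 1.46 3.108 2.548
vertex 0.835 3.14 2.871
vertex 0.944 2.664 2.364
endloop
endfacet
facet normal 0.640 -0.767 0.056
outer loop
vertex 1.46 3.108 2.548
vertex 0.944 2.664 2.364
vertex 1.346 2.963 1.868
endloop
endfacet
facet normal 0.978 -0.167 -0.128
outer loop
vertex 1.46 3.108 2.548
vertex 1.346 2.963 1.868
vertex 1.485 3.624 2.069
endloop
endfacet
facet normal 0.867 0.316 0.386
outer loop
vertex 1.46 3.108 2.548
vertex 1.485 3.624 2.069
vertex 1.169 3.733 2.689
endloop
endfacet
facet normal -0.158 0.370 0.916
outer loop
vertex 0.835 3.14 2.871
vertex 1.169 3.733 2.689
vertex 0.474 3.677 2.592
endloop
endfacet
facet normal -0.386 -0.713 0.586
outer loop
vertex 0.944 2.664 2.364
vertex 0.835 3.14 2.871
vertex 0.335 3.016 2.391
endloop
endfacet
facet normal 0.132 -0.893 -0.431
outer loop
vertex 1.346 2.963 1.868
vertex 0.944 2.664 2.364
vertex 0.651 2.907 1.771
endloop
endfacet
facet normal 0.680 0.079 -0.729
outer loop
vertex 1.485 3.624 2.069
vertex 1.346 2.963 1.868
vertex 0.985 3.5 1.589
endloop
endfacet
facet normal 0.501 0.859 0.104
outer loop
vertex 1.169 3.733 2.689
vertex 1.485 3.624 2.069
vertex 0.876 3.976 2.096
endloop
endfacet
facet normal 0.571 -0.495 -0.655
outer loop
vertex 1.4 -1.781 -3.255
vertex 0.597 -1.792 -3.947
vertex 1.289 -0.989 -3.951
endloop
endfacet
facet normal 0.385 0.639 0.666
outer loop
vertex 1.4 -1.781 -3.255
vertex 1.289 -0.989 -3.951
vertex -0.237 -1.068 -2.993
endloop
endfacet
facet normal 0.572 -0.496 -0.654
outer loop
vertex 1.289 -0.989 -3.951
vertex 0.597 -1.792 -3.947
vertex 0.487 -1.0 -4.644
endloop
endfacet
facet normal -0.036 0.999 0.025
outer loop
vertex 1.289 -0.989 -3.951
vertex 0.487 -1.0 -4.644
vertex -0.237 -1.068 -2.993
endloop
endfacet
facet normal 0.572 -0.496 -0.654
outer loop
vertex 0.487 -1.0 -4.644
vertex 0.597 -1.792 -3.947
vertex -0.205 -1.803 -4.64
endloop
endfacet
facet normal -0.725 0.623 -0.292
outer loop
vertex 0.487 -1.0 -4.644
vertex -0.205 -1.803 -4.64
vertex -0.237 -1.068 -2.993
endloop
endfacet
facet normal 0.572 -0.495 -0.654
outer loop
vertex -0.205 -1.803 -4.64
vertex 0.597 -1.792 -3.947
vertex -0.095 -2.595 -3.944
endloop
endfacet
facet normal -0.993 -0.111 0.030
outer loop
vertex -0.205 -1.803 -4.64
vertex -0.095 -2.595 -3.944
vertex -0.237 -1.068 -2.993
endloop
endfacet
facet normal 0.572 -0.495 -0.654
outer loop
vertex -0.095 -2.595 -3.944
vertex 0.597 -1.792 -3.947
vertex 0.707 -2.583 -3.251
endloop
endfacet
facet normal -0.573 -0.471 0.671
outer loop
vertex -0.095 -2.595 -3.944
vertex 0.707 -2.583 -3.251
vertex -0.237 -1.068 -2.993
endloop
endfacet
facet normal 0.571 -0.496 -0.654
outer loop
vertex 0.707 -2.583 -3.251
vertex 0.597 -1.792 -3.947
vertex 1.4 -1.781 -3.255
endloop
endfacet
facet normal 0.117 -0.096 0.989
outer loop
vertex 0.707 -2.583 -3.251
vertex 1.4 -1.781 -3.255
vertex -0.237 -1.068 -2.993
endloop
endfacet

endsolid


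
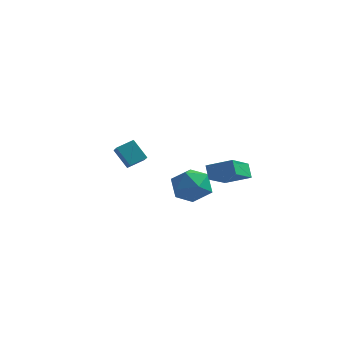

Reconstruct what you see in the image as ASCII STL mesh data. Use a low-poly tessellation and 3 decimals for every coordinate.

solid 
facet normal -0.608 -0.699 -0.377
outer loop
vertex -3.188 -1.766 1.27
vertex -4.088 -1.58 2.378
vertex -3.774 -0.922 0.651
endloop
endfacet
facet normal 0.626 -0.129 -0.769
outer loop
vertex -3.112 -0.16 1.062
vertex -3.188 -1.766 1.27
vertex -3.774 -0.922 0.651
endloop
endfacet
facet normal -0.608 -0.699 -0.377
outer loop
vertex -3.774 -0.922 0.651
vertex -4.088 -1.58 2.378
vertex -4.675 -0.736 1.759
endloop
endfacet
facet normal -0.489 0.703 -0.516
outer loop
vertex -4.675 -0.736 1.759
vertex -3.112 -0.16 1.062
vertex -3.774 -0.922 0.651
endloop
endfacet
facet normal 0.489 -0.703 0.516
outer loop
vertex -3.188 -1.766 1.27
vertex -3.426 -0.818 2.789
vertex -4.088 -1.58 2.378
endloop
endfacet
facet normal 0.626 -0.129 -0.769
outer loop
vertex -2.525 -1.004 1.681
vertex -3.188 -1.766 1.27
vertex -3.112 -0.16 1.062
endloop
endfacet
facet normal 0.489 -0.704 0.516
outer loop
vertex -2.525 -1.004 1.681
vertex -3.426 -0.818 2.789
vertex -3.188 -1.766 1.27
endloop
endfacet
facet normal -0.626 0.129 0.769
outer loop
vertex -4.088 -1.58 2.378
vertex -3.426 -0.818 2.789
vertex -4.675 -0.736 1.759
endloop
endfacet
facet normal -0.489 0.704 -0.515
outer loop
vertex -4.012 0.026 2.17
vertex -3.112 -0.16 1.062
vertex -4.675 -0.736 1.759
endloop
endfacet
facet normal -0.626 0.130 0.769
outer loop
vertex -4.675 -0.736 1.759
vertex -3.426 -0.818 2.789
vertex -4.012 0.026 2.17
endloop
endfacet
facet normal 0.608 0.699 0.377
outer loop
vertex -4.012 0.026 2.17
vertex -2.525 -1.004 1.681
vertex -3.112 -0.16 1.062
endloop
endfacet
facet normal 0.608 0.699 0.377
outer loop
vertex -3.426 -0.818 2.789
vertex -2.525 -1.004 1.681
vertex -4.012 0.026 2.17
endloop
endfacet
facet normal 0.271 0.791 0.548
outer loop
vertex 1.462 -2.134 1.035
vertex 0.657 -2.469 1.917
vertex 1.824 -2.891 1.949
endloop
endfacet
facet normal 0.814 0.563 0.144
outer loop
vertex 1.462 -2.134 1.035
vertex 1.824 -2.891 1.949
vertex 2.183 -3.111 0.782
endloop
endfacet
facet normal 0.606 0.586 -0.538
outer loop
vertex 1.462 -2.134 1.035
vertex 2.183 -3.111 0.782
vertex 1.239 -2.826 0.03
endloop
endfacet
facet normal -0.065 0.829 -0.556
outer loop
vertex 1.462 -2.134 1.035
vertex 1.239 -2.826 0.03
vertex 0.296 -2.429 0.731
endloop
endfacet
facet normal -0.272 0.955 0.115
outer loop
vertex 1.462 -2.134 1.035
vertex 0.296 -2.429 0.731
vertex 0.657 -2.469 1.917
endloop
endfacet
facet normal 0.943 -0.118 0.312
outer loop
vertex 2.183 -3.111 0.782
vertex 1.824 -2.891 1.949
vertex 1.824 -4.051 1.509
endloop
endfacet
facet normal 0.064 0.251 0.966
outer loop
vertex 1.824 -2.891 1.949
vertex 0.657 -2.469 1.917
vertex 0.881 -3.654 2.21
endloop
endfacet
facet normal -0.814 0.516 0.265
outer loop
vertex 0.657 -2.469 1.917
vertex 0.296 -2.429 0.731
vertex -0.063 -3.369 1.458
endloop
endfacet
facet normal -0.479 0.311 -0.821
outer loop
vertex 0.296 -2.429 0.731
vertex 1.239 -2.826 0.03
vertex 0.296 -3.589 0.291
endloop
endfacet
facet normal 0.606 -0.081 -0.791
outer loop
vertex 1.239 -2.826 0.03
vertex 2.183 -3.111 0.782
vertex 1.463 -4.011 0.323
endloop
endfacet
facet normal 0.065 -0.829 0.556
outer loop
vertex 0.658 -4.346 1.205
vertex 1.824 -4.051 1.509
vertex 0.881 -3.654 2.21
endloop
endfacet
facet normal -0.606 -0.586 0.538
outer loop
vertex 0.658 -4.346 1.205
vertex 0.881 -3.654 2.21
vertex -0.063 -3.369 1.458
endloop
endfacet
facet normal -0.814 -0.563 -0.144
outer loop
vertex 0.658 -4.346 1.205
vertex -0.063 -3.369 1.458
vertex 0.296 -3.589 0.291
endloop
endfacet
facet normal -0.271 -0.791 -0.548
outer loop
vertex 0.658 -4.346 1.205
vertex 0.296 -3.589 0.291
vertex 1.463 -4.011 0.323
endloop
endfacet
facet normal 0.272 -0.955 -0.115
outer loop
vertex 0.658 -4.346 1.205
vertex 1.463 -4.011 0.323
vertex 1.824 -4.051 1.509
endloop
endfacet
facet normal 0.479 -0.311 0.821
outer loop
vertex 0.881 -3.654 2.21
vertex 1.824 -4.051 1.509
vertex 1.824 -2.891 1.949
endloop
endfacet
facet normal -0.606 0.081 0.791
outer loop
vertex -0.063 -3.369 1.458
vertex 0.881 -3.654 2.21
vertex 0.657 -2.469 1.917
endloop
endfacet
facet normal -0.943 0.118 -0.312
outer loop
vertex 0.296 -3.589 0.291
vertex -0.063 -3.369 1.458
vertex 0.296 -2.429 0.731
endloop
endfacet
facet normal -0.064 -0.251 -0.966
outer loop
vertex 1.463 -4.011 0.323
vertex 0.296 -3.589 0.291
vertex 1.239 -2.826 0.03
endloop
endfacet
facet normal 0.814 -0.516 -0.265
outer loop
vertex 1.824 -4.051 1.509
vertex 1.463 -4.011 0.323
vertex 2.183 -3.111 0.782
endloop
endfacet
facet normal -0.920 -0.116 -0.373
outer loop
vertex 2.265 -4.222 3.19
vertex 2.423 -2.422 2.243
vertex 2.629 -4.655 2.427
endloop
endfacet
facet normal -0.077 -0.882 0.464
outer loop
vertex 4.037 -4.478 2.997
vertex 2.265 -4.222 3.19
vertex 2.629 -4.655 2.427
endloop
endfacet
facet normal -0.921 -0.116 -0.372
outer loop
vertex 2.629 -4.655 2.427
vertex 2.423 -2.422 2.243
vertex 2.786 -2.855 1.48
endloop
endfacet
facet normal 0.383 -0.456 -0.803
outer loop
vertex 2.786 -2.855 1.48
vertex 4.037 -4.478 2.997
vertex 2.629 -4.655 2.427
endloop
endfacet
facet normal -0.383 0.456 0.803
outer loop
vertex 2.265 -4.222 3.19
vertex 3.831 -2.245 2.813
vertex 2.423 -2.422 2.243
endloop
endfacet
facet normal -0.077 -0.882 0.464
outer loop
vertex 3.674 -4.045 3.76
vertex 2.265 -4.222 3.19
vertex 4.037 -4.478 2.997
endloop
endfacet
facet normal -0.382 0.456 0.804
outer loop
vertex 3.674 -4.045 3.76
vertex 3.831 -2.245 2.813
vertex 2.265 -4.222 3.19
endloop
endfacet
facet normal 0.077 0.882 -0.464
outer loop
vertex 2.423 -2.422 2.243
vertex 3.831 -2.245 2.813
vertex 2.786 -2.855 1.48
endloop
endfacet
facet normal 0.382 -0.456 -0.803
outer loop
vertex 4.195 -2.678 2.05
vertex 4.037 -4.478 2.997
vertex 2.786 -2.855 1.48
endloop
endfacet
facet normal 0.077 0.882 -0.464
outer loop
vertex 2.786 -2.855 1.48
vertex 3.831 -2.245 2.813
vertex 4.195 -2.678 2.05
endloop
endfacet
facet normal 0.921 0.115 0.373
outer loop
vertex 4.195 -2.678 2.05
vertex 3.674 -4.045 3.76
vertex 4.037 -4.478 2.997
endloop
endfacet
facet normal 0.920 0.116 0.373
outer loop
vertex 3.831 -2.245 2.813
vertex 3.674 -4.045 3.76
vertex 4.195 -2.678 2.05
endloop
endfacet

endsolid


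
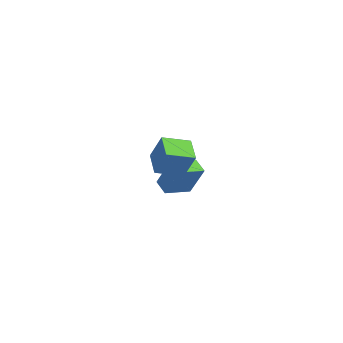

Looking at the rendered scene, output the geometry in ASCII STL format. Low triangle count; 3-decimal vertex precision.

solid 
facet normal -0.292 -0.417 -0.861
outer loop
vertex -2.961 -4.862 -0.615
vertex -3.813 -3.947 -0.769
vertex -2.4 -4.408 -1.025
endloop
endfacet
facet normal 0.677 -0.726 0.122
outer loop
vertex -1.927 -3.733 0.369
vertex -2.961 -4.862 -0.615
vertex -2.4 -4.408 -1.025
endloop
endfacet
facet normal -0.292 -0.417 -0.861
outer loop
vertex -2.4 -4.408 -1.025
vertex -3.813 -3.947 -0.769
vertex -3.252 -3.493 -1.179
endloop
endfacet
facet normal 0.676 0.546 -0.494
outer loop
vertex -3.252 -3.493 -1.179
vertex -1.927 -3.733 0.369
vertex -2.4 -4.408 -1.025
endloop
endfacet
facet normal -0.676 -0.546 0.494
outer loop
vertex -2.961 -4.862 -0.615
vertex -3.34 -3.272 0.625
vertex -3.813 -3.947 -0.769
endloop
endfacet
facet normal 0.677 -0.726 0.122
outer loop
vertex -2.488 -4.187 0.779
vertex -2.961 -4.862 -0.615
vertex -1.927 -3.733 0.369
endloop
endfacet
facet normal -0.676 -0.546 0.494
outer loop
vertex -2.488 -4.187 0.779
vertex -3.34 -3.272 0.625
vertex -2.961 -4.862 -0.615
endloop
endfacet
facet normal -0.677 0.726 -0.122
outer loop
vertex -3.813 -3.947 -0.769
vertex -3.34 -3.272 0.625
vertex -3.252 -3.493 -1.179
endloop
endfacet
facet normal 0.676 0.546 -0.494
outer loop
vertex -2.779 -2.818 0.215
vertex -1.927 -3.733 0.369
vertex -3.252 -3.493 -1.179
endloop
endfacet
facet normal -0.677 0.726 -0.122
outer loop
vertex -3.252 -3.493 -1.179
vertex -3.34 -3.272 0.625
vertex -2.779 -2.818 0.215
endloop
endfacet
facet normal 0.292 0.417 0.861
outer loop
vertex -2.779 -2.818 0.215
vertex -2.488 -4.187 0.779
vertex -1.927 -3.733 0.369
endloop
endfacet
facet normal 0.292 0.417 0.861
outer loop
vertex -3.34 -3.272 0.625
vertex -2.488 -4.187 0.779
vertex -2.779 -2.818 0.215
endloop
endfacet
facet normal -0.315 -0.406 -0.858
outer loop
vertex 1.468 -4.285 2.455
vertex 0.928 -3.233 2.155
vertex 2.476 -3.923 1.913
endloop
endfacet
facet normal 0.442 -0.863 0.246
outer loop
vertex 2.892 -3.387 3.045
vertex 1.468 -4.285 2.455
vertex 2.476 -3.923 1.913
endloop
endfacet
facet normal -0.315 -0.406 -0.858
outer loop
vertex 2.476 -3.923 1.913
vertex 0.928 -3.233 2.155
vertex 1.936 -2.871 1.613
endloop
endfacet
facet normal 0.840 0.302 -0.452
outer loop
vertex 1.936 -2.871 1.613
vertex 2.892 -3.387 3.045
vertex 2.476 -3.923 1.913
endloop
endfacet
facet normal -0.840 -0.302 0.452
outer loop
vertex 1.468 -4.285 2.455
vertex 1.344 -2.697 3.287
vertex 0.928 -3.233 2.155
endloop
endfacet
facet normal 0.442 -0.863 0.246
outer loop
vertex 1.884 -3.749 3.587
vertex 1.468 -4.285 2.455
vertex 2.892 -3.387 3.045
endloop
endfacet
facet normal -0.840 -0.302 0.452
outer loop
vertex 1.884 -3.749 3.587
vertex 1.344 -2.697 3.287
vertex 1.468 -4.285 2.455
endloop
endfacet
facet normal -0.442 0.863 -0.246
outer loop
vertex 0.928 -3.233 2.155
vertex 1.344 -2.697 3.287
vertex 1.936 -2.871 1.613
endloop
endfacet
facet normal 0.840 0.302 -0.452
outer loop
vertex 2.352 -2.335 2.745
vertex 2.892 -3.387 3.045
vertex 1.936 -2.871 1.613
endloop
endfacet
facet normal -0.442 0.863 -0.246
outer loop
vertex 1.936 -2.871 1.613
vertex 1.344 -2.697 3.287
vertex 2.352 -2.335 2.745
endloop
endfacet
facet normal 0.315 0.406 0.858
outer loop
vertex 2.352 -2.335 2.745
vertex 1.884 -3.749 3.587
vertex 2.892 -3.387 3.045
endloop
endfacet
facet normal 0.315 0.406 0.858
outer loop
vertex 1.344 -2.697 3.287
vertex 1.884 -3.749 3.587
vertex 2.352 -2.335 2.745
endloop
endfacet

endsolid


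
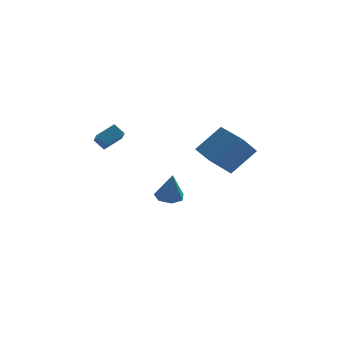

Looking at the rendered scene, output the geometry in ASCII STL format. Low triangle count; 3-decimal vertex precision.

solid 
facet normal -0.667 0.721 0.188
outer loop
vertex 1.793 -2.928 3.893
vertex 3.013 -2.153 5.247
vertex 2.426 -2.065 2.828
endloop
endfacet
facet normal -0.616 -0.392 -0.684
outer loop
vertex 3.687 -3.427 2.473
vertex 1.793 -2.928 3.893
vertex 2.426 -2.065 2.828
endloop
endfacet
facet normal -0.667 0.721 0.188
outer loop
vertex 2.426 -2.065 2.828
vertex 3.013 -2.153 5.247
vertex 3.646 -1.289 4.182
endloop
endfacet
facet normal 0.419 0.572 -0.705
outer loop
vertex 3.646 -1.289 4.182
vertex 3.687 -3.427 2.473
vertex 2.426 -2.065 2.828
endloop
endfacet
facet normal -0.419 -0.572 0.705
outer loop
vertex 1.793 -2.928 3.893
vertex 4.274 -3.515 4.892
vertex 3.013 -2.153 5.247
endloop
endfacet
facet normal -0.616 -0.392 -0.684
outer loop
vertex 3.054 -4.291 3.538
vertex 1.793 -2.928 3.893
vertex 3.687 -3.427 2.473
endloop
endfacet
facet normal -0.419 -0.572 0.705
outer loop
vertex 3.054 -4.291 3.538
vertex 4.274 -3.515 4.892
vertex 1.793 -2.928 3.893
endloop
endfacet
facet normal 0.616 0.392 0.684
outer loop
vertex 3.013 -2.153 5.247
vertex 4.274 -3.515 4.892
vertex 3.646 -1.289 4.182
endloop
endfacet
facet normal 0.419 0.572 -0.705
outer loop
vertex 4.907 -2.652 3.827
vertex 3.687 -3.427 2.473
vertex 3.646 -1.289 4.182
endloop
endfacet
facet normal 0.616 0.392 0.684
outer loop
vertex 3.646 -1.289 4.182
vertex 4.274 -3.515 4.892
vertex 4.907 -2.652 3.827
endloop
endfacet
facet normal 0.667 -0.721 -0.188
outer loop
vertex 4.907 -2.652 3.827
vertex 3.054 -4.291 3.538
vertex 3.687 -3.427 2.473
endloop
endfacet
facet normal 0.667 -0.721 -0.188
outer loop
vertex 4.274 -3.515 4.892
vertex 3.054 -4.291 3.538
vertex 4.907 -2.652 3.827
endloop
endfacet
facet normal -0.696 0.242 0.676
outer loop
vertex -3.522 -1.761 4.222
vertex -2.692 -1.068 4.828
vertex -3.846 -0.77 3.533
endloop
endfacet
facet normal -0.670 -0.559 -0.489
outer loop
vertex -3.268 -0.972 2.972
vertex -3.522 -1.761 4.222
vertex -3.846 -0.77 3.533
endloop
endfacet
facet normal -0.696 0.243 0.676
outer loop
vertex -3.846 -0.77 3.533
vertex -2.692 -1.068 4.828
vertex -3.015 -0.077 4.139
endloop
endfacet
facet normal -0.259 0.793 -0.552
outer loop
vertex -3.015 -0.077 4.139
vertex -3.268 -0.972 2.972
vertex -3.846 -0.77 3.533
endloop
endfacet
facet normal 0.259 -0.793 0.552
outer loop
vertex -3.522 -1.761 4.222
vertex -2.114 -1.27 4.267
vertex -2.692 -1.068 4.828
endloop
endfacet
facet normal -0.671 -0.558 -0.489
outer loop
vertex -2.945 -1.963 3.661
vertex -3.522 -1.761 4.222
vertex -3.268 -0.972 2.972
endloop
endfacet
facet normal 0.259 -0.793 0.552
outer loop
vertex -2.945 -1.963 3.661
vertex -2.114 -1.27 4.267
vertex -3.522 -1.761 4.222
endloop
endfacet
facet normal 0.670 0.558 0.489
outer loop
vertex -2.692 -1.068 4.828
vertex -2.114 -1.27 4.267
vertex -3.015 -0.077 4.139
endloop
endfacet
facet normal -0.259 0.793 -0.552
outer loop
vertex -2.438 -0.279 3.578
vertex -3.268 -0.972 2.972
vertex -3.015 -0.077 4.139
endloop
endfacet
facet normal 0.670 0.559 0.488
outer loop
vertex -3.015 -0.077 4.139
vertex -2.114 -1.27 4.267
vertex -2.438 -0.279 3.578
endloop
endfacet
facet normal 0.696 -0.243 -0.676
outer loop
vertex -2.438 -0.279 3.578
vertex -2.945 -1.963 3.661
vertex -3.268 -0.972 2.972
endloop
endfacet
facet normal 0.696 -0.243 -0.676
outer loop
vertex -2.114 -1.27 4.267
vertex -2.945 -1.963 3.661
vertex -2.438 -0.279 3.578
endloop
endfacet
facet normal -0.149 0.281 -0.948
outer loop
vertex 0.51 2.057 -1.205
vertex -0.206 1.638 -1.217
vertex -0.073 2.429 -1.003
endloop
endfacet
facet normal 0.582 0.642 0.499
outer loop
vertex 0.51 2.057 -1.205
vertex -0.073 2.429 -1.003
vertex 0.066 1.122 0.517
endloop
endfacet
facet normal -0.150 0.282 -0.948
outer loop
vertex -0.073 2.429 -1.003
vertex -0.206 1.638 -1.217
vertex -0.756 2.204 -0.962
endloop
endfacet
facet normal -0.203 0.733 0.649
outer loop
vertex -0.073 2.429 -1.003
vertex -0.756 2.204 -0.962
vertex 0.066 1.122 0.517
endloop
endfacet
facet normal -0.148 0.283 -0.948
outer loop
vertex -0.756 2.204 -0.962
vertex -0.206 1.638 -1.217
vertex -1.025 1.554 -1.114
endloop
endfacet
facet normal -0.792 0.192 0.580
outer loop
vertex -0.756 2.204 -0.962
vertex -1.025 1.554 -1.114
vertex 0.066 1.122 0.517
endloop
endfacet
facet normal -0.148 0.282 -0.948
outer loop
vertex -1.025 1.554 -1.114
vertex -0.206 1.638 -1.217
vertex -0.677 0.966 -1.343
endloop
endfacet
facet normal -0.743 -0.574 0.345
outer loop
vertex -1.025 1.554 -1.114
vertex -0.677 0.966 -1.343
vertex 0.066 1.122 0.517
endloop
endfacet
facet normal -0.149 0.282 -0.948
outer loop
vertex -0.677 0.966 -1.343
vertex -0.206 1.638 -1.217
vertex 0.026 0.885 -1.478
endloop
endfacet
facet normal -0.091 -0.989 0.119
outer loop
vertex -0.677 0.966 -1.343
vertex 0.026 0.885 -1.478
vertex 0.066 1.122 0.517
endloop
endfacet
facet normal -0.148 0.283 -0.948
outer loop
vertex 0.026 0.885 -1.478
vertex -0.206 1.638 -1.217
vertex 0.554 1.37 -1.416
endloop
endfacet
facet normal 0.670 -0.739 0.074
outer loop
vertex 0.026 0.885 -1.478
vertex 0.554 1.37 -1.416
vertex 0.066 1.122 0.517
endloop
endfacet
facet normal -0.149 0.282 -0.948
outer loop
vertex 0.554 1.37 -1.416
vertex -0.206 1.638 -1.217
vertex 0.51 2.057 -1.205
endloop
endfacet
facet normal 0.970 -0.013 0.243
outer loop
vertex 0.554 1.37 -1.416
vertex 0.51 2.057 -1.205
vertex 0.066 1.122 0.517
endloop
endfacet

endsolid


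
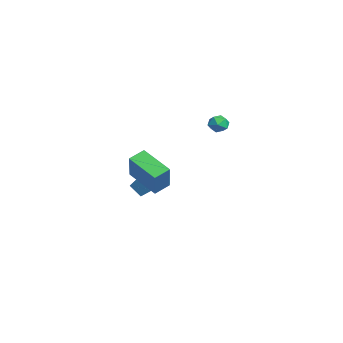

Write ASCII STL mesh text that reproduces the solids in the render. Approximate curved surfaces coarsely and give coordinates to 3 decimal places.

solid 
facet normal -0.481 -0.313 0.819
outer loop
vertex -0.131 0.744 2.7
vertex -0.217 0.169 2.43
vertex 0.307 0.283 2.781
endloop
endfacet
facet normal 0.008 0.180 0.984
outer loop
vertex -0.131 0.744 2.7
vertex 0.307 0.283 2.781
vertex 0.494 0.886 2.669
endloop
endfacet
facet normal -0.145 0.774 0.617
outer loop
vertex -0.131 0.744 2.7
vertex 0.494 0.886 2.669
vertex 0.085 1.145 2.248
endloop
endfacet
facet normal -0.729 0.647 0.226
outer loop
vertex -0.131 0.744 2.7
vertex 0.085 1.145 2.248
vertex -0.354 0.702 2.1
endloop
endfacet
facet normal -0.937 -0.024 0.350
outer loop
vertex -0.131 0.744 2.7
vertex -0.354 0.702 2.1
vertex -0.217 0.169 2.43
endloop
endfacet
facet normal 0.643 -0.057 0.764
outer loop
vertex 0.494 0.886 2.669
vertex 0.307 0.283 2.781
vertex 0.794 0.398 2.38
endloop
endfacet
facet normal -0.147 -0.855 0.498
outer loop
vertex 0.307 0.283 2.781
vertex -0.217 0.169 2.43
vertex 0.355 -0.045 2.232
endloop
endfacet
facet normal -0.884 -0.389 -0.261
outer loop
vertex -0.217 0.169 2.43
vertex -0.354 0.702 2.1
vertex -0.054 0.214 1.811
endloop
endfacet
facet normal -0.547 0.697 -0.464
outer loop
vertex -0.354 0.702 2.1
vertex 0.085 1.145 2.248
vertex 0.133 0.817 1.699
endloop
endfacet
facet normal 0.396 0.902 0.170
outer loop
vertex 0.085 1.145 2.248
vertex 0.494 0.886 2.669
vertex 0.657 0.931 2.05
endloop
endfacet
facet normal 0.729 -0.647 -0.226
outer loop
vertex 0.571 0.356 1.78
vertex 0.794 0.398 2.38
vertex 0.355 -0.045 2.232
endloop
endfacet
facet normal 0.145 -0.774 -0.617
outer loop
vertex 0.571 0.356 1.78
vertex 0.355 -0.045 2.232
vertex -0.054 0.214 1.811
endloop
endfacet
facet normal -0.008 -0.180 -0.984
outer loop
vertex 0.571 0.356 1.78
vertex -0.054 0.214 1.811
vertex 0.133 0.817 1.699
endloop
endfacet
facet normal 0.481 0.313 -0.819
outer loop
vertex 0.571 0.356 1.78
vertex 0.133 0.817 1.699
vertex 0.657 0.931 2.05
endloop
endfacet
facet normal 0.937 0.024 -0.350
outer loop
vertex 0.571 0.356 1.78
vertex 0.657 0.931 2.05
vertex 0.794 0.398 2.38
endloop
endfacet
facet normal 0.547 -0.697 0.464
outer loop
vertex 0.355 -0.045 2.232
vertex 0.794 0.398 2.38
vertex 0.307 0.283 2.781
endloop
endfacet
facet normal -0.396 -0.902 -0.170
outer loop
vertex -0.054 0.214 1.811
vertex 0.355 -0.045 2.232
vertex -0.217 0.169 2.43
endloop
endfacet
facet normal -0.643 0.057 -0.764
outer loop
vertex 0.133 0.817 1.699
vertex -0.054 0.214 1.811
vertex -0.354 0.702 2.1
endloop
endfacet
facet normal 0.147 0.855 -0.498
outer loop
vertex 0.657 0.931 2.05
vertex 0.133 0.817 1.699
vertex 0.085 1.145 2.248
endloop
endfacet
facet normal 0.884 0.389 0.261
outer loop
vertex 0.794 0.398 2.38
vertex 0.657 0.931 2.05
vertex 0.494 0.886 2.669
endloop
endfacet
facet normal -0.717 -0.546 0.434
outer loop
vertex 3.465 -4.579 1.39
vertex 3.073 -3.772 1.757
vertex 2.403 -4.401 -0.139
endloop
endfacet
facet normal 0.405 -0.833 -0.378
outer loop
vertex 3.787 -3.348 -0.977
vertex 3.465 -4.579 1.39
vertex 2.403 -4.401 -0.139
endloop
endfacet
facet normal -0.717 -0.545 0.434
outer loop
vertex 2.403 -4.401 -0.139
vertex 3.073 -3.772 1.757
vertex 2.011 -3.593 0.228
endloop
endfacet
facet normal -0.568 0.096 -0.818
outer loop
vertex 2.011 -3.593 0.228
vertex 3.787 -3.348 -0.977
vertex 2.403 -4.401 -0.139
endloop
endfacet
facet normal 0.568 -0.096 0.817
outer loop
vertex 3.465 -4.579 1.39
vertex 4.457 -2.719 0.919
vertex 3.073 -3.772 1.757
endloop
endfacet
facet normal 0.404 -0.833 -0.378
outer loop
vertex 4.849 -3.527 0.552
vertex 3.465 -4.579 1.39
vertex 3.787 -3.348 -0.977
endloop
endfacet
facet normal 0.568 -0.096 0.818
outer loop
vertex 4.849 -3.527 0.552
vertex 4.457 -2.719 0.919
vertex 3.465 -4.579 1.39
endloop
endfacet
facet normal -0.404 0.833 0.378
outer loop
vertex 3.073 -3.772 1.757
vertex 4.457 -2.719 0.919
vertex 2.011 -3.593 0.228
endloop
endfacet
facet normal -0.568 0.096 -0.817
outer loop
vertex 3.395 -2.541 -0.61
vertex 3.787 -3.348 -0.977
vertex 2.011 -3.593 0.228
endloop
endfacet
facet normal -0.404 0.833 0.378
outer loop
vertex 2.011 -3.593 0.228
vertex 4.457 -2.719 0.919
vertex 3.395 -2.541 -0.61
endloop
endfacet
facet normal 0.717 0.546 -0.434
outer loop
vertex 3.395 -2.541 -0.61
vertex 4.849 -3.527 0.552
vertex 3.787 -3.348 -0.977
endloop
endfacet
facet normal 0.717 0.545 -0.434
outer loop
vertex 4.457 -2.719 0.919
vertex 4.849 -3.527 0.552
vertex 3.395 -2.541 -0.61
endloop
endfacet
facet normal -0.382 -0.661 -0.646
outer loop
vertex -2.843 -3.621 -3.174
vertex -3.758 -3.128 -3.137
vertex -2.578 -3.074 -3.891
endloop
endfacet
facet normal 0.880 -0.473 -0.036
outer loop
vertex -2.242 -2.492 -3.323
vertex -2.843 -3.621 -3.174
vertex -2.578 -3.074 -3.891
endloop
endfacet
facet normal -0.382 -0.661 -0.646
outer loop
vertex -2.578 -3.074 -3.891
vertex -3.758 -3.128 -3.137
vertex -3.493 -2.581 -3.854
endloop
endfacet
facet normal 0.282 0.582 -0.763
outer loop
vertex -3.493 -2.581 -3.854
vertex -2.242 -2.492 -3.323
vertex -2.578 -3.074 -3.891
endloop
endfacet
facet normal -0.282 -0.582 0.763
outer loop
vertex -2.843 -3.621 -3.174
vertex -3.422 -2.546 -2.569
vertex -3.758 -3.128 -3.137
endloop
endfacet
facet normal 0.880 -0.473 -0.036
outer loop
vertex -2.507 -3.039 -2.606
vertex -2.843 -3.621 -3.174
vertex -2.242 -2.492 -3.323
endloop
endfacet
facet normal -0.282 -0.582 0.763
outer loop
vertex -2.507 -3.039 -2.606
vertex -3.422 -2.546 -2.569
vertex -2.843 -3.621 -3.174
endloop
endfacet
facet normal -0.880 0.473 0.036
outer loop
vertex -3.758 -3.128 -3.137
vertex -3.422 -2.546 -2.569
vertex -3.493 -2.581 -3.854
endloop
endfacet
facet normal 0.282 0.582 -0.763
outer loop
vertex -3.157 -1.999 -3.286
vertex -2.242 -2.492 -3.323
vertex -3.493 -2.581 -3.854
endloop
endfacet
facet normal -0.880 0.473 0.036
outer loop
vertex -3.493 -2.581 -3.854
vertex -3.422 -2.546 -2.569
vertex -3.157 -1.999 -3.286
endloop
endfacet
facet normal 0.382 0.661 0.646
outer loop
vertex -3.157 -1.999 -3.286
vertex -2.507 -3.039 -2.606
vertex -2.242 -2.492 -3.323
endloop
endfacet
facet normal 0.382 0.661 0.646
outer loop
vertex -3.422 -2.546 -2.569
vertex -2.507 -3.039 -2.606
vertex -3.157 -1.999 -3.286
endloop
endfacet

endsolid
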